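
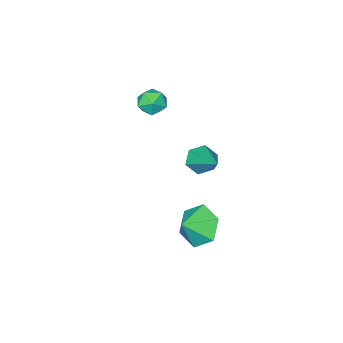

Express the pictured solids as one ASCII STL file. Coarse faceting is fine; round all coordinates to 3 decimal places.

solid 
facet normal -0.832 0.006 -0.554
outer loop
vertex 3.813 2.819 -5.094
vertex 3.252 2.463 -4.255
vertex 3.366 3.515 -4.415
endloop
endfacet
facet normal 0.815 0.577 -0.055
outer loop
vertex 3.813 2.819 -5.094
vertex 3.366 3.515 -4.415
vertex 4.168 2.457 -3.645
endloop
endfacet
facet normal -0.832 0.006 -0.554
outer loop
vertex 3.366 3.515 -4.415
vertex 3.252 2.463 -4.255
vertex 2.805 3.159 -3.576
endloop
endfacet
facet normal 0.399 0.718 0.571
outer loop
vertex 3.366 3.515 -4.415
vertex 2.805 3.159 -3.576
vertex 4.168 2.457 -3.645
endloop
endfacet
facet normal -0.832 0.006 -0.554
outer loop
vertex 2.805 3.159 -3.576
vertex 3.252 2.463 -4.255
vertex 2.691 2.107 -3.416
endloop
endfacet
facet normal 0.120 0.137 0.983
outer loop
vertex 2.805 3.159 -3.576
vertex 2.691 2.107 -3.416
vertex 4.168 2.457 -3.645
endloop
endfacet
facet normal -0.832 0.005 -0.555
outer loop
vertex 2.691 2.107 -3.416
vertex 3.252 2.463 -4.255
vertex 3.139 1.411 -4.094
endloop
endfacet
facet normal 0.258 -0.584 0.770
outer loop
vertex 2.691 2.107 -3.416
vertex 3.139 1.411 -4.094
vertex 4.168 2.457 -3.645
endloop
endfacet
facet normal -0.832 0.005 -0.555
outer loop
vertex 3.139 1.411 -4.094
vertex 3.252 2.463 -4.255
vertex 3.7 1.767 -4.933
endloop
endfacet
facet normal 0.674 -0.725 0.143
outer loop
vertex 3.139 1.411 -4.094
vertex 3.7 1.767 -4.933
vertex 4.168 2.457 -3.645
endloop
endfacet
facet normal -0.832 0.005 -0.555
outer loop
vertex 3.7 1.767 -4.933
vertex 3.252 2.463 -4.255
vertex 3.813 2.819 -5.094
endloop
endfacet
facet normal 0.952 -0.143 -0.269
outer loop
vertex 3.7 1.767 -4.933
vertex 3.813 2.819 -5.094
vertex 4.168 2.457 -3.645
endloop
endfacet
facet normal 0.195 0.320 0.927
outer loop
vertex 1.762 -2.286 -0.202
vertex 1.076 -2.516 0.022
vertex 1.666 -2.989 0.061
endloop
endfacet
facet normal 0.794 0.115 0.598
outer loop
vertex 1.762 -2.286 -0.202
vertex 1.666 -2.989 0.061
vertex 2.104 -2.868 -0.544
endloop
endfacet
facet normal 0.863 0.505 0.005
outer loop
vertex 1.762 -2.286 -0.202
vertex 2.104 -2.868 -0.544
vertex 1.786 -2.32 -0.958
endloop
endfacet
facet normal 0.308 0.951 -0.033
outer loop
vertex 1.762 -2.286 -0.202
vertex 1.786 -2.32 -0.958
vertex 1.15 -2.102 -0.608
endloop
endfacet
facet normal -0.105 0.837 0.537
outer loop
vertex 1.762 -2.286 -0.202
vertex 1.15 -2.102 -0.608
vertex 1.076 -2.516 0.022
endloop
endfacet
facet normal 0.717 -0.568 0.405
outer loop
vertex 2.104 -2.868 -0.544
vertex 1.666 -2.989 0.061
vertex 1.63 -3.458 -0.532
endloop
endfacet
facet normal -0.251 -0.236 0.939
outer loop
vertex 1.666 -2.989 0.061
vertex 1.076 -2.516 0.022
vertex 0.994 -3.24 -0.182
endloop
endfacet
facet normal -0.739 0.600 0.307
outer loop
vertex 1.076 -2.516 0.022
vertex 1.15 -2.102 -0.608
vertex 0.676 -2.692 -0.596
endloop
endfacet
facet normal -0.070 0.784 -0.616
outer loop
vertex 1.15 -2.102 -0.608
vertex 1.786 -2.32 -0.958
vertex 1.114 -2.571 -1.201
endloop
endfacet
facet normal 0.830 0.062 -0.555
outer loop
vertex 1.786 -2.32 -0.958
vertex 2.104 -2.868 -0.544
vertex 1.704 -3.044 -1.162
endloop
endfacet
facet normal -0.308 -0.951 0.033
outer loop
vertex 1.018 -3.274 -0.938
vertex 1.63 -3.458 -0.532
vertex 0.994 -3.24 -0.182
endloop
endfacet
facet normal -0.863 -0.505 -0.005
outer loop
vertex 1.018 -3.274 -0.938
vertex 0.994 -3.24 -0.182
vertex 0.676 -2.692 -0.596
endloop
endfacet
facet normal -0.794 -0.115 -0.598
outer loop
vertex 1.018 -3.274 -0.938
vertex 0.676 -2.692 -0.596
vertex 1.114 -2.571 -1.201
endloop
endfacet
facet normal -0.195 -0.320 -0.927
outer loop
vertex 1.018 -3.274 -0.938
vertex 1.114 -2.571 -1.201
vertex 1.704 -3.044 -1.162
endloop
endfacet
facet normal 0.105 -0.837 -0.537
outer loop
vertex 1.018 -3.274 -0.938
vertex 1.704 -3.044 -1.162
vertex 1.63 -3.458 -0.532
endloop
endfacet
facet normal 0.070 -0.784 0.616
outer loop
vertex 0.994 -3.24 -0.182
vertex 1.63 -3.458 -0.532
vertex 1.666 -2.989 0.061
endloop
endfacet
facet normal -0.830 -0.062 0.555
outer loop
vertex 0.676 -2.692 -0.596
vertex 0.994 -3.24 -0.182
vertex 1.076 -2.516 0.022
endloop
endfacet
facet normal -0.717 0.568 -0.405
outer loop
vertex 1.114 -2.571 -1.201
vertex 0.676 -2.692 -0.596
vertex 1.15 -2.102 -0.608
endloop
endfacet
facet normal 0.251 0.236 -0.939
outer loop
vertex 1.704 -3.044 -1.162
vertex 1.114 -2.571 -1.201
vertex 1.786 -2.32 -0.958
endloop
endfacet
facet normal 0.739 -0.600 -0.307
outer loop
vertex 1.63 -3.458 -0.532
vertex 1.704 -3.044 -1.162
vertex 2.104 -2.868 -0.544
endloop
endfacet
facet normal -0.262 -0.802 -0.537
outer loop
vertex 2.764 1.031 -1.52
vertex 2.061 1.22 -1.459
vertex 2.458 1.466 -2.02
endloop
endfacet
facet normal 0.908 0.288 -0.305
outer loop
vertex 2.764 1.031 -1.52
vertex 2.458 1.466 -2.02
vertex 2.579 2.8 -0.401
endloop
endfacet
facet normal -0.262 -0.802 -0.537
outer loop
vertex 2.458 1.466 -2.02
vertex 2.061 1.22 -1.459
vertex 1.755 1.655 -1.959
endloop
endfacet
facet normal 0.149 0.758 -0.635
outer loop
vertex 2.458 1.466 -2.02
vertex 1.755 1.655 -1.959
vertex 2.579 2.8 -0.401
endloop
endfacet
facet normal -0.263 -0.802 -0.536
outer loop
vertex 1.755 1.655 -1.959
vertex 2.061 1.22 -1.459
vertex 1.359 1.409 -1.397
endloop
endfacet
facet normal -0.679 0.715 -0.166
outer loop
vertex 1.755 1.655 -1.959
vertex 1.359 1.409 -1.397
vertex 2.579 2.8 -0.401
endloop
endfacet
facet normal -0.263 -0.802 -0.536
outer loop
vertex 1.359 1.409 -1.397
vertex 2.061 1.22 -1.459
vertex 1.665 0.974 -0.897
endloop
endfacet
facet normal -0.747 0.202 0.633
outer loop
vertex 1.359 1.409 -1.397
vertex 1.665 0.974 -0.897
vertex 2.579 2.8 -0.401
endloop
endfacet
facet normal -0.263 -0.802 -0.536
outer loop
vertex 1.665 0.974 -0.897
vertex 2.061 1.22 -1.459
vertex 2.367 0.785 -0.959
endloop
endfacet
facet normal 0.013 -0.268 0.963
outer loop
vertex 1.665 0.974 -0.897
vertex 2.367 0.785 -0.959
vertex 2.579 2.8 -0.401
endloop
endfacet
facet normal -0.262 -0.802 -0.537
outer loop
vertex 2.367 0.785 -0.959
vertex 2.061 1.22 -1.459
vertex 2.764 1.031 -1.52
endloop
endfacet
facet normal 0.839 -0.225 0.495
outer loop
vertex 2.367 0.785 -0.959
vertex 2.764 1.031 -1.52
vertex 2.579 2.8 -0.401
endloop
endfacet

endsolid


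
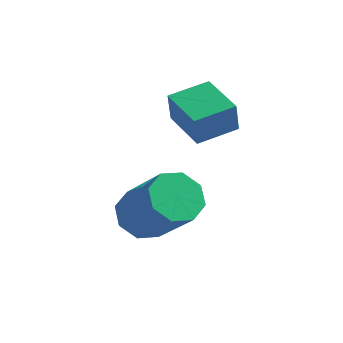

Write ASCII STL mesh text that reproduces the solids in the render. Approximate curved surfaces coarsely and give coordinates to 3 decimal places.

solid 
facet normal -0.713 0.697 0.073
outer loop
vertex -2.106 -0.53 0.463
vertex -1.217 0.362 0.632
vertex -2.064 -0.384 -0.526
endloop
endfacet
facet normal -0.700 -0.702 -0.133
outer loop
vertex -1.023 -1.402 -0.632
vertex -2.106 -0.53 0.463
vertex -2.064 -0.384 -0.526
endloop
endfacet
facet normal -0.713 0.697 0.073
outer loop
vertex -2.064 -0.384 -0.526
vertex -1.217 0.362 0.632
vertex -1.175 0.508 -0.356
endloop
endfacet
facet normal 0.042 0.146 -0.988
outer loop
vertex -1.175 0.508 -0.356
vertex -1.023 -1.402 -0.632
vertex -2.064 -0.384 -0.526
endloop
endfacet
facet normal -0.042 -0.146 0.988
outer loop
vertex -2.106 -0.53 0.463
vertex -0.176 -0.656 0.526
vertex -1.217 0.362 0.632
endloop
endfacet
facet normal -0.700 -0.702 -0.133
outer loop
vertex -1.065 -1.548 0.356
vertex -2.106 -0.53 0.463
vertex -1.023 -1.402 -0.632
endloop
endfacet
facet normal -0.042 -0.147 0.988
outer loop
vertex -1.065 -1.548 0.356
vertex -0.176 -0.656 0.526
vertex -2.106 -0.53 0.463
endloop
endfacet
facet normal 0.700 0.702 0.133
outer loop
vertex -1.217 0.362 0.632
vertex -0.176 -0.656 0.526
vertex -1.175 0.508 -0.356
endloop
endfacet
facet normal 0.041 0.146 -0.988
outer loop
vertex -0.134 -0.51 -0.463
vertex -1.023 -1.402 -0.632
vertex -1.175 0.508 -0.356
endloop
endfacet
facet normal 0.700 0.702 0.133
outer loop
vertex -1.175 0.508 -0.356
vertex -0.176 -0.656 0.526
vertex -0.134 -0.51 -0.463
endloop
endfacet
facet normal 0.713 -0.697 -0.073
outer loop
vertex -0.134 -0.51 -0.463
vertex -1.065 -1.548 0.356
vertex -1.023 -1.402 -0.632
endloop
endfacet
facet normal 0.713 -0.697 -0.073
outer loop
vertex -0.176 -0.656 0.526
vertex -1.065 -1.548 0.356
vertex -0.134 -0.51 -0.463
endloop
endfacet
facet normal -0.569 0.342 -0.748
outer loop
vertex -1.619 -1.853 -3.652
vertex -2.305 -2.138 -3.261
vertex -1.876 -1.416 -3.257
endloop
endfacet
facet normal 0.719 0.649 -0.250
outer loop
vertex -1.619 -1.853 -3.652
vertex -1.876 -1.416 -3.257
vertex -0.448 -2.557 -2.11
endloop
endfacet
facet normal 0.719 0.649 -0.249
outer loop
vertex -0.448 -2.557 -2.11
vertex -1.876 -1.416 -3.257
vertex -0.706 -2.12 -1.715
endloop
endfacet
facet normal 0.568 -0.342 0.749
outer loop
vertex -0.448 -2.557 -2.11
vertex -0.706 -2.12 -1.715
vertex -1.135 -2.842 -1.719
endloop
endfacet
facet normal -0.568 0.342 -0.748
outer loop
vertex -1.876 -1.416 -3.257
vertex -2.305 -2.138 -3.261
vertex -2.385 -1.402 -2.864
endloop
endfacet
facet normal 0.225 0.940 0.258
outer loop
vertex -1.876 -1.416 -3.257
vertex -2.385 -1.402 -2.864
vertex -0.706 -2.12 -1.715
endloop
endfacet
facet normal 0.225 0.940 0.258
outer loop
vertex -0.706 -2.12 -1.715
vertex -2.385 -1.402 -2.864
vertex -1.215 -2.106 -1.322
endloop
endfacet
facet normal 0.568 -0.342 0.748
outer loop
vertex -0.706 -2.12 -1.715
vertex -1.215 -2.106 -1.322
vertex -1.135 -2.842 -1.719
endloop
endfacet
facet normal -0.568 0.342 -0.749
outer loop
vertex -2.385 -1.402 -2.864
vertex -2.305 -2.138 -3.261
vertex -2.847 -1.819 -2.704
endloop
endfacet
facet normal -0.401 0.680 0.614
outer loop
vertex -2.385 -1.402 -2.864
vertex -2.847 -1.819 -2.704
vertex -1.215 -2.106 -1.322
endloop
endfacet
facet normal -0.401 0.680 0.614
outer loop
vertex -1.215 -2.106 -1.322
vertex -2.847 -1.819 -2.704
vertex -1.677 -2.523 -1.162
endloop
endfacet
facet normal 0.568 -0.342 0.749
outer loop
vertex -1.215 -2.106 -1.322
vertex -1.677 -2.523 -1.162
vertex -1.135 -2.842 -1.719
endloop
endfacet
facet normal -0.568 0.342 -0.749
outer loop
vertex -2.847 -1.819 -2.704
vertex -2.305 -2.138 -3.261
vertex -2.992 -2.423 -2.87
endloop
endfacet
facet normal -0.792 0.022 0.611
outer loop
vertex -2.847 -1.819 -2.704
vertex -2.992 -2.423 -2.87
vertex -1.677 -2.523 -1.162
endloop
endfacet
facet normal -0.792 0.021 0.611
outer loop
vertex -1.677 -2.523 -1.162
vertex -2.992 -2.423 -2.87
vertex -1.821 -3.127 -1.328
endloop
endfacet
facet normal 0.568 -0.341 0.749
outer loop
vertex -1.677 -2.523 -1.162
vertex -1.821 -3.127 -1.328
vertex -1.135 -2.842 -1.719
endloop
endfacet
facet normal -0.568 0.342 -0.749
outer loop
vertex -2.992 -2.423 -2.87
vertex -2.305 -2.138 -3.261
vertex -2.734 -2.86 -3.265
endloop
endfacet
facet normal -0.718 -0.649 0.249
outer loop
vertex -2.992 -2.423 -2.87
vertex -2.734 -2.86 -3.265
vertex -1.821 -3.127 -1.328
endloop
endfacet
facet normal -0.719 -0.649 0.250
outer loop
vertex -1.821 -3.127 -1.328
vertex -2.734 -2.86 -3.265
vertex -1.564 -3.564 -1.723
endloop
endfacet
facet normal 0.569 -0.342 0.748
outer loop
vertex -1.821 -3.127 -1.328
vertex -1.564 -3.564 -1.723
vertex -1.135 -2.842 -1.719
endloop
endfacet
facet normal -0.568 0.342 -0.748
outer loop
vertex -2.734 -2.86 -3.265
vertex -2.305 -2.138 -3.261
vertex -2.225 -2.874 -3.658
endloop
endfacet
facet normal -0.225 -0.940 -0.258
outer loop
vertex -2.734 -2.86 -3.265
vertex -2.225 -2.874 -3.658
vertex -1.564 -3.564 -1.723
endloop
endfacet
facet normal -0.225 -0.940 -0.258
outer loop
vertex -1.564 -3.564 -1.723
vertex -2.225 -2.874 -3.658
vertex -1.055 -3.578 -2.116
endloop
endfacet
facet normal 0.568 -0.342 0.748
outer loop
vertex -1.564 -3.564 -1.723
vertex -1.055 -3.578 -2.116
vertex -1.135 -2.842 -1.719
endloop
endfacet
facet normal -0.568 0.342 -0.749
outer loop
vertex -2.225 -2.874 -3.658
vertex -2.305 -2.138 -3.261
vertex -1.763 -2.457 -3.818
endloop
endfacet
facet normal 0.401 -0.680 -0.614
outer loop
vertex -2.225 -2.874 -3.658
vertex -1.763 -2.457 -3.818
vertex -1.055 -3.578 -2.116
endloop
endfacet
facet normal 0.401 -0.680 -0.614
outer loop
vertex -1.055 -3.578 -2.116
vertex -1.763 -2.457 -3.818
vertex -0.593 -3.161 -2.276
endloop
endfacet
facet normal 0.568 -0.342 0.749
outer loop
vertex -1.055 -3.578 -2.116
vertex -0.593 -3.161 -2.276
vertex -1.135 -2.842 -1.719
endloop
endfacet
facet normal -0.568 0.341 -0.749
outer loop
vertex -1.763 -2.457 -3.818
vertex -2.305 -2.138 -3.261
vertex -1.619 -1.853 -3.652
endloop
endfacet
facet normal 0.792 -0.021 -0.610
outer loop
vertex -1.763 -2.457 -3.818
vertex -1.619 -1.853 -3.652
vertex -0.593 -3.161 -2.276
endloop
endfacet
facet normal 0.791 -0.022 -0.611
outer loop
vertex -0.593 -3.161 -2.276
vertex -1.619 -1.853 -3.652
vertex -0.448 -2.557 -2.11
endloop
endfacet
facet normal 0.568 -0.342 0.749
outer loop
vertex -0.593 -3.161 -2.276
vertex -0.448 -2.557 -2.11
vertex -1.135 -2.842 -1.719
endloop
endfacet

endsolid


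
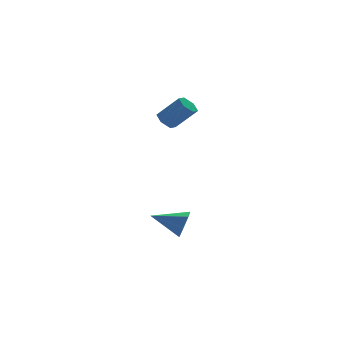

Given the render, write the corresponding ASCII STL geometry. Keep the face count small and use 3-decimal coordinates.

solid 
facet normal 0.780 -0.556 -0.287
outer loop
vertex -1.295 -0.127 -2.14
vertex -1.62 -0.272 -2.743
vertex -1.188 0.259 -2.597
endloop
endfacet
facet normal 0.230 0.716 0.659
outer loop
vertex -1.295 -0.127 -2.14
vertex -1.188 0.259 -2.597
vertex -2.72 0.512 -2.337
endloop
endfacet
facet normal 0.780 -0.555 -0.289
outer loop
vertex -1.188 0.259 -2.597
vertex -1.62 -0.272 -2.743
vertex -1.407 0.246 -3.163
endloop
endfacet
facet normal 0.149 0.986 -0.080
outer loop
vertex -1.188 0.259 -2.597
vertex -1.407 0.246 -3.163
vertex -2.72 0.512 -2.337
endloop
endfacet
facet normal 0.781 -0.554 -0.288
outer loop
vertex -1.407 0.246 -3.163
vertex -1.62 -0.272 -2.743
vertex -1.786 -0.158 -3.413
endloop
endfacet
facet normal -0.285 0.683 -0.672
outer loop
vertex -1.407 0.246 -3.163
vertex -1.786 -0.158 -3.413
vertex -2.72 0.512 -2.337
endloop
endfacet
facet normal 0.780 -0.555 -0.288
outer loop
vertex -1.786 -0.158 -3.413
vertex -1.62 -0.272 -2.743
vertex -2.04 -0.647 -3.158
endloop
endfacet
facet normal -0.743 0.037 -0.668
outer loop
vertex -1.786 -0.158 -3.413
vertex -2.04 -0.647 -3.158
vertex -2.72 0.512 -2.337
endloop
endfacet
facet normal 0.780 -0.556 -0.287
outer loop
vertex -2.04 -0.647 -3.158
vertex -1.62 -0.272 -2.743
vertex -1.978 -0.853 -2.59
endloop
endfacet
facet normal -0.882 -0.466 -0.073
outer loop
vertex -2.04 -0.647 -3.158
vertex -1.978 -0.853 -2.59
vertex -2.72 0.512 -2.337
endloop
endfacet
facet normal 0.780 -0.556 -0.288
outer loop
vertex -1.978 -0.853 -2.59
vertex -1.62 -0.272 -2.743
vertex -1.646 -0.622 -2.137
endloop
endfacet
facet normal -0.597 -0.448 0.666
outer loop
vertex -1.978 -0.853 -2.59
vertex -1.646 -0.622 -2.137
vertex -2.72 0.512 -2.337
endloop
endfacet
facet normal 0.781 -0.555 -0.287
outer loop
vertex -1.646 -0.622 -2.137
vertex -1.62 -0.272 -2.743
vertex -1.295 -0.127 -2.14
endloop
endfacet
facet normal -0.102 0.078 0.992
outer loop
vertex -1.646 -0.622 -2.137
vertex -1.295 -0.127 -2.14
vertex -2.72 0.512 -2.337
endloop
endfacet
facet normal -0.555 0.410 -0.724
outer loop
vertex -0.726 2.753 1.815
vertex -1.116 2.43 1.931
vertex -1.083 2.892 2.167
endloop
endfacet
facet normal 0.470 0.873 0.132
outer loop
vertex -0.726 2.753 1.815
vertex -1.083 2.892 2.167
vertex 0.006 2.214 2.773
endloop
endfacet
facet normal 0.470 0.873 0.132
outer loop
vertex 0.006 2.214 2.773
vertex -1.083 2.892 2.167
vertex -0.351 2.353 3.124
endloop
endfacet
facet normal 0.555 -0.408 0.725
outer loop
vertex 0.006 2.214 2.773
vertex -0.351 2.353 3.124
vertex -0.384 1.89 2.889
endloop
endfacet
facet normal -0.555 0.410 -0.724
outer loop
vertex -1.083 2.892 2.167
vertex -1.116 2.43 1.931
vertex -1.473 2.569 2.283
endloop
endfacet
facet normal -0.360 0.668 0.651
outer loop
vertex -1.083 2.892 2.167
vertex -1.473 2.569 2.283
vertex -0.351 2.353 3.124
endloop
endfacet
facet normal -0.360 0.667 0.652
outer loop
vertex -0.351 2.353 3.124
vertex -1.473 2.569 2.283
vertex -0.741 2.029 3.24
endloop
endfacet
facet normal 0.555 -0.408 0.725
outer loop
vertex -0.351 2.353 3.124
vertex -0.741 2.029 3.24
vertex -0.384 1.89 2.889
endloop
endfacet
facet normal -0.555 0.409 -0.724
outer loop
vertex -1.473 2.569 2.283
vertex -1.116 2.43 1.931
vertex -1.506 2.106 2.047
endloop
endfacet
facet normal -0.830 -0.205 0.519
outer loop
vertex -1.473 2.569 2.283
vertex -1.506 2.106 2.047
vertex -0.741 2.029 3.24
endloop
endfacet
facet normal -0.830 -0.205 0.519
outer loop
vertex -0.741 2.029 3.24
vertex -1.506 2.106 2.047
vertex -0.774 1.567 3.005
endloop
endfacet
facet normal 0.554 -0.409 0.725
outer loop
vertex -0.741 2.029 3.24
vertex -0.774 1.567 3.005
vertex -0.384 1.89 2.889
endloop
endfacet
facet normal -0.555 0.408 -0.725
outer loop
vertex -1.506 2.106 2.047
vertex -1.116 2.43 1.931
vertex -1.149 1.967 1.696
endloop
endfacet
facet normal -0.470 -0.873 -0.132
outer loop
vertex -1.506 2.106 2.047
vertex -1.149 1.967 1.696
vertex -0.774 1.567 3.005
endloop
endfacet
facet normal -0.470 -0.873 -0.132
outer loop
vertex -0.774 1.567 3.005
vertex -1.149 1.967 1.696
vertex -0.417 1.428 2.653
endloop
endfacet
facet normal 0.555 -0.410 0.724
outer loop
vertex -0.774 1.567 3.005
vertex -0.417 1.428 2.653
vertex -0.384 1.89 2.889
endloop
endfacet
facet normal -0.555 0.408 -0.725
outer loop
vertex -1.149 1.967 1.696
vertex -1.116 2.43 1.931
vertex -0.759 2.291 1.58
endloop
endfacet
facet normal 0.361 -0.667 -0.652
outer loop
vertex -1.149 1.967 1.696
vertex -0.759 2.291 1.58
vertex -0.417 1.428 2.653
endloop
endfacet
facet normal 0.359 -0.668 -0.652
outer loop
vertex -0.417 1.428 2.653
vertex -0.759 2.291 1.58
vertex -0.027 1.751 2.537
endloop
endfacet
facet normal 0.555 -0.410 0.724
outer loop
vertex -0.417 1.428 2.653
vertex -0.027 1.751 2.537
vertex -0.384 1.89 2.889
endloop
endfacet
facet normal -0.554 0.409 -0.725
outer loop
vertex -0.759 2.291 1.58
vertex -1.116 2.43 1.931
vertex -0.726 2.753 1.815
endloop
endfacet
facet normal 0.830 0.205 -0.519
outer loop
vertex -0.759 2.291 1.58
vertex -0.726 2.753 1.815
vertex -0.027 1.751 2.537
endloop
endfacet
facet normal 0.830 0.205 -0.519
outer loop
vertex -0.027 1.751 2.537
vertex -0.726 2.753 1.815
vertex 0.006 2.214 2.773
endloop
endfacet
facet normal 0.555 -0.409 0.724
outer loop
vertex -0.027 1.751 2.537
vertex 0.006 2.214 2.773
vertex -0.384 1.89 2.889
endloop
endfacet

endsolid


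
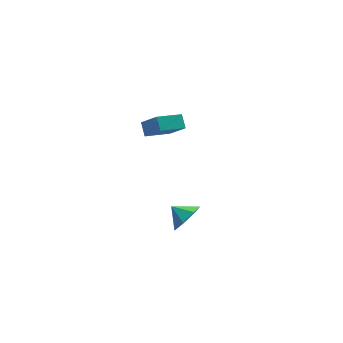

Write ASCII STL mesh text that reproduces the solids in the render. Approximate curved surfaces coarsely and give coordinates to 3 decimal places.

solid 
facet normal -0.382 0.579 -0.721
outer loop
vertex -0.659 3.514 2.826
vertex -0.574 4.305 3.416
vertex 1.044 3.821 2.171
endloop
endfacet
facet normal -0.085 -0.798 -0.596
outer loop
vertex 1.654 2.895 3.324
vertex -0.659 3.514 2.826
vertex 1.044 3.821 2.171
endloop
endfacet
facet normal -0.382 0.578 -0.721
outer loop
vertex 1.044 3.821 2.171
vertex -0.574 4.305 3.416
vertex 1.128 4.612 2.761
endloop
endfacet
facet normal 0.921 0.166 -0.354
outer loop
vertex 1.128 4.612 2.761
vertex 1.654 2.895 3.324
vertex 1.044 3.821 2.171
endloop
endfacet
facet normal -0.920 -0.165 0.354
outer loop
vertex -0.659 3.514 2.826
vertex 0.036 3.379 4.569
vertex -0.574 4.305 3.416
endloop
endfacet
facet normal -0.085 -0.798 -0.596
outer loop
vertex -0.048 2.588 3.979
vertex -0.659 3.514 2.826
vertex 1.654 2.895 3.324
endloop
endfacet
facet normal -0.920 -0.166 0.354
outer loop
vertex -0.048 2.588 3.979
vertex 0.036 3.379 4.569
vertex -0.659 3.514 2.826
endloop
endfacet
facet normal 0.085 0.798 0.596
outer loop
vertex -0.574 4.305 3.416
vertex 0.036 3.379 4.569
vertex 1.128 4.612 2.761
endloop
endfacet
facet normal 0.920 0.166 -0.355
outer loop
vertex 1.739 3.686 3.914
vertex 1.654 2.895 3.324
vertex 1.128 4.612 2.761
endloop
endfacet
facet normal 0.085 0.798 0.596
outer loop
vertex 1.128 4.612 2.761
vertex 0.036 3.379 4.569
vertex 1.739 3.686 3.914
endloop
endfacet
facet normal 0.382 -0.579 0.721
outer loop
vertex 1.739 3.686 3.914
vertex -0.048 2.588 3.979
vertex 1.654 2.895 3.324
endloop
endfacet
facet normal 0.382 -0.578 0.721
outer loop
vertex 0.036 3.379 4.569
vertex -0.048 2.588 3.979
vertex 1.739 3.686 3.914
endloop
endfacet
facet normal 0.500 -0.705 -0.504
outer loop
vertex -0.858 -4.605 3.502
vertex -1.16 -4.159 2.578
vertex -0.287 -3.957 3.162
endloop
endfacet
facet normal 0.150 0.353 0.924
outer loop
vertex -0.858 -4.605 3.502
vertex -0.287 -3.957 3.162
vertex -1.74 -3.341 3.162
endloop
endfacet
facet normal 0.500 -0.705 -0.503
outer loop
vertex -0.287 -3.957 3.162
vertex -1.16 -4.159 2.578
vertex -0.373 -3.461 2.382
endloop
endfacet
facet normal 0.343 0.809 0.477
outer loop
vertex -0.287 -3.957 3.162
vertex -0.373 -3.461 2.382
vertex -1.74 -3.341 3.162
endloop
endfacet
facet normal 0.499 -0.705 -0.504
outer loop
vertex -0.373 -3.461 2.382
vertex -1.16 -4.159 2.578
vertex -1.052 -3.49 1.75
endloop
endfacet
facet normal 0.038 0.996 -0.087
outer loop
vertex -0.373 -3.461 2.382
vertex -1.052 -3.49 1.75
vertex -1.74 -3.341 3.162
endloop
endfacet
facet normal 0.500 -0.704 -0.504
outer loop
vertex -1.052 -3.49 1.75
vertex -1.16 -4.159 2.578
vertex -1.812 -4.023 1.741
endloop
endfacet
facet normal -0.537 0.771 -0.343
outer loop
vertex -1.052 -3.49 1.75
vertex -1.812 -4.023 1.741
vertex -1.74 -3.341 3.162
endloop
endfacet
facet normal 0.499 -0.705 -0.504
outer loop
vertex -1.812 -4.023 1.741
vertex -1.16 -4.159 2.578
vertex -2.082 -4.658 2.362
endloop
endfacet
facet normal -0.947 0.306 -0.099
outer loop
vertex -1.812 -4.023 1.741
vertex -2.082 -4.658 2.362
vertex -1.74 -3.341 3.162
endloop
endfacet
facet normal 0.499 -0.705 -0.504
outer loop
vertex -2.082 -4.658 2.362
vertex -1.16 -4.159 2.578
vertex -1.657 -4.917 3.146
endloop
endfacet
facet normal -0.885 -0.051 0.463
outer loop
vertex -2.082 -4.658 2.362
vertex -1.657 -4.917 3.146
vertex -1.74 -3.341 3.162
endloop
endfacet
facet normal 0.500 -0.705 -0.504
outer loop
vertex -1.657 -4.917 3.146
vertex -1.16 -4.159 2.578
vertex -0.858 -4.605 3.502
endloop
endfacet
facet normal -0.397 -0.030 0.917
outer loop
vertex -1.657 -4.917 3.146
vertex -0.858 -4.605 3.502
vertex -1.74 -3.341 3.162
endloop
endfacet

endsolid


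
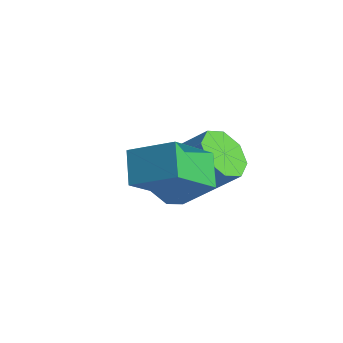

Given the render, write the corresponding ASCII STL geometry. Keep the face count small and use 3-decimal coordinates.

solid 
facet normal -0.798 -0.403 -0.448
outer loop
vertex 0.769 -1.232 -1.094
vertex 0.773 0.08 -2.282
vertex 1.39 -1.785 -1.702
endloop
endfacet
facet normal -0.002 -0.741 0.672
outer loop
vertex 2.467 -1.24 -1.098
vertex 0.769 -1.232 -1.094
vertex 1.39 -1.785 -1.702
endloop
endfacet
facet normal -0.798 -0.403 -0.447
outer loop
vertex 1.39 -1.785 -1.702
vertex 0.773 0.08 -2.282
vertex 1.393 -0.473 -2.89
endloop
endfacet
facet normal 0.603 -0.536 -0.591
outer loop
vertex 1.393 -0.473 -2.89
vertex 2.467 -1.24 -1.098
vertex 1.39 -1.785 -1.702
endloop
endfacet
facet normal -0.603 0.537 0.591
outer loop
vertex 0.769 -1.232 -1.094
vertex 1.85 0.625 -1.678
vertex 0.773 0.08 -2.282
endloop
endfacet
facet normal -0.002 -0.741 0.672
outer loop
vertex 1.847 -0.687 -0.49
vertex 0.769 -1.232 -1.094
vertex 2.467 -1.24 -1.098
endloop
endfacet
facet normal -0.602 0.537 0.591
outer loop
vertex 1.847 -0.687 -0.49
vertex 1.85 0.625 -1.678
vertex 0.769 -1.232 -1.094
endloop
endfacet
facet normal 0.002 0.741 -0.672
outer loop
vertex 0.773 0.08 -2.282
vertex 1.85 0.625 -1.678
vertex 1.393 -0.473 -2.89
endloop
endfacet
facet normal 0.602 -0.537 -0.591
outer loop
vertex 2.471 0.072 -2.286
vertex 2.467 -1.24 -1.098
vertex 1.393 -0.473 -2.89
endloop
endfacet
facet normal 0.002 0.741 -0.672
outer loop
vertex 1.393 -0.473 -2.89
vertex 1.85 0.625 -1.678
vertex 2.471 0.072 -2.286
endloop
endfacet
facet normal 0.798 0.403 0.448
outer loop
vertex 2.471 0.072 -2.286
vertex 1.847 -0.687 -0.49
vertex 2.467 -1.24 -1.098
endloop
endfacet
facet normal 0.798 0.404 0.448
outer loop
vertex 1.85 0.625 -1.678
vertex 1.847 -0.687 -0.49
vertex 2.471 0.072 -2.286
endloop
endfacet
facet normal -0.632 -0.328 -0.702
outer loop
vertex 0.621 0.863 -4.54
vertex 0.022 0.884 -4.01
vertex 0.333 1.404 -4.533
endloop
endfacet
facet normal 0.615 0.337 -0.713
outer loop
vertex 0.621 0.863 -4.54
vertex 0.333 1.404 -4.533
vertex 1.956 1.556 -3.061
endloop
endfacet
facet normal 0.615 0.338 -0.713
outer loop
vertex 1.956 1.556 -3.061
vertex 0.333 1.404 -4.533
vertex 1.668 2.096 -3.053
endloop
endfacet
facet normal 0.633 0.327 0.701
outer loop
vertex 1.956 1.556 -3.061
vertex 1.668 2.096 -3.053
vertex 1.358 1.576 -2.53
endloop
endfacet
facet normal -0.633 -0.328 -0.702
outer loop
vertex 0.333 1.404 -4.533
vertex 0.022 0.884 -4.01
vertex -0.137 1.639 -4.219
endloop
endfacet
facet normal 0.101 0.863 -0.495
outer loop
vertex 0.333 1.404 -4.533
vertex -0.137 1.639 -4.219
vertex 1.668 2.096 -3.053
endloop
endfacet
facet normal 0.102 0.862 -0.496
outer loop
vertex 1.668 2.096 -3.053
vertex -0.137 1.639 -4.219
vertex 1.198 2.332 -2.739
endloop
endfacet
facet normal 0.633 0.328 0.701
outer loop
vertex 1.668 2.096 -3.053
vertex 1.198 2.332 -2.739
vertex 1.358 1.576 -2.53
endloop
endfacet
facet normal -0.632 -0.328 -0.702
outer loop
vertex -0.137 1.639 -4.219
vertex 0.022 0.884 -4.01
vertex -0.514 1.432 -3.783
endloop
endfacet
facet normal -0.471 0.882 0.012
outer loop
vertex -0.137 1.639 -4.219
vertex -0.514 1.432 -3.783
vertex 1.198 2.332 -2.739
endloop
endfacet
facet normal -0.471 0.882 0.012
outer loop
vertex 1.198 2.332 -2.739
vertex -0.514 1.432 -3.783
vertex 0.821 2.125 -2.303
endloop
endfacet
facet normal 0.632 0.328 0.702
outer loop
vertex 1.198 2.332 -2.739
vertex 0.821 2.125 -2.303
vertex 1.358 1.576 -2.53
endloop
endfacet
facet normal -0.633 -0.329 -0.701
outer loop
vertex -0.514 1.432 -3.783
vertex 0.022 0.884 -4.01
vertex -0.576 0.904 -3.479
endloop
endfacet
facet normal -0.768 0.385 0.512
outer loop
vertex -0.514 1.432 -3.783
vertex -0.576 0.904 -3.479
vertex 0.821 2.125 -2.303
endloop
endfacet
facet normal -0.768 0.384 0.513
outer loop
vertex 0.821 2.125 -2.303
vertex -0.576 0.904 -3.479
vertex 0.759 1.597 -2.0
endloop
endfacet
facet normal 0.632 0.328 0.702
outer loop
vertex 0.821 2.125 -2.303
vertex 0.759 1.597 -2.0
vertex 1.358 1.576 -2.53
endloop
endfacet
facet normal -0.633 -0.327 -0.701
outer loop
vertex -0.576 0.904 -3.479
vertex 0.022 0.884 -4.01
vertex -0.288 0.364 -3.487
endloop
endfacet
facet normal -0.614 -0.338 0.713
outer loop
vertex -0.576 0.904 -3.479
vertex -0.288 0.364 -3.487
vertex 0.759 1.597 -2.0
endloop
endfacet
facet normal -0.615 -0.337 0.713
outer loop
vertex 0.759 1.597 -2.0
vertex -0.288 0.364 -3.487
vertex 1.047 1.056 -2.007
endloop
endfacet
facet normal 0.632 0.328 0.702
outer loop
vertex 0.759 1.597 -2.0
vertex 1.047 1.056 -2.007
vertex 1.358 1.576 -2.53
endloop
endfacet
facet normal -0.633 -0.328 -0.701
outer loop
vertex -0.288 0.364 -3.487
vertex 0.022 0.884 -4.01
vertex 0.182 0.128 -3.801
endloop
endfacet
facet normal -0.102 -0.863 0.495
outer loop
vertex -0.288 0.364 -3.487
vertex 0.182 0.128 -3.801
vertex 1.047 1.056 -2.007
endloop
endfacet
facet normal -0.101 -0.863 0.495
outer loop
vertex 1.047 1.056 -2.007
vertex 0.182 0.128 -3.801
vertex 1.517 0.821 -2.321
endloop
endfacet
facet normal 0.633 0.328 0.702
outer loop
vertex 1.047 1.056 -2.007
vertex 1.517 0.821 -2.321
vertex 1.358 1.576 -2.53
endloop
endfacet
facet normal -0.632 -0.328 -0.702
outer loop
vertex 0.182 0.128 -3.801
vertex 0.022 0.884 -4.01
vertex 0.559 0.335 -4.237
endloop
endfacet
facet normal 0.471 -0.882 -0.012
outer loop
vertex 0.182 0.128 -3.801
vertex 0.559 0.335 -4.237
vertex 1.517 0.821 -2.321
endloop
endfacet
facet normal 0.471 -0.882 -0.012
outer loop
vertex 1.517 0.821 -2.321
vertex 0.559 0.335 -4.237
vertex 1.894 1.028 -2.757
endloop
endfacet
facet normal 0.632 0.328 0.702
outer loop
vertex 1.517 0.821 -2.321
vertex 1.894 1.028 -2.757
vertex 1.358 1.576 -2.53
endloop
endfacet
facet normal -0.632 -0.328 -0.702
outer loop
vertex 0.559 0.335 -4.237
vertex 0.022 0.884 -4.01
vertex 0.621 0.863 -4.54
endloop
endfacet
facet normal 0.768 -0.384 -0.513
outer loop
vertex 0.559 0.335 -4.237
vertex 0.621 0.863 -4.54
vertex 1.894 1.028 -2.757
endloop
endfacet
facet normal 0.768 -0.385 -0.512
outer loop
vertex 1.894 1.028 -2.757
vertex 0.621 0.863 -4.54
vertex 1.956 1.556 -3.061
endloop
endfacet
facet normal 0.633 0.329 0.701
outer loop
vertex 1.894 1.028 -2.757
vertex 1.956 1.556 -3.061
vertex 1.358 1.576 -2.53
endloop
endfacet

endsolid


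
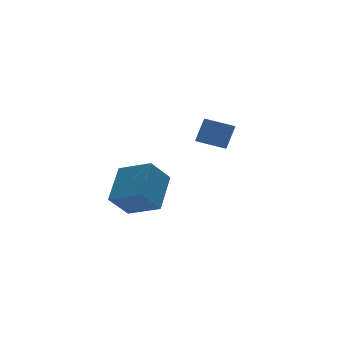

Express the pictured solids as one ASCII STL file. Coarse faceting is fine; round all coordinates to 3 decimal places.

solid 
facet normal -0.436 -0.168 -0.884
outer loop
vertex 1.072 -0.631 0.223
vertex 0.708 -0.025 0.287
vertex 1.345 -0.129 -0.007
endloop
endfacet
facet normal 0.784 -0.555 -0.280
outer loop
vertex 1.072 -0.631 0.223
vertex 1.345 -0.129 -0.007
vertex 1.616 -0.421 1.328
endloop
endfacet
facet normal 0.782 -0.556 -0.280
outer loop
vertex 1.616 -0.421 1.328
vertex 1.345 -0.129 -0.007
vertex 1.89 0.08 1.098
endloop
endfacet
facet normal 0.436 0.167 0.884
outer loop
vertex 1.616 -0.421 1.328
vertex 1.89 0.08 1.098
vertex 1.252 0.185 1.393
endloop
endfacet
facet normal -0.436 -0.167 -0.885
outer loop
vertex 1.345 -0.129 -0.007
vertex 0.708 -0.025 0.287
vertex 1.139 0.451 -0.015
endloop
endfacet
facet normal 0.835 0.290 -0.467
outer loop
vertex 1.345 -0.129 -0.007
vertex 1.139 0.451 -0.015
vertex 1.89 0.08 1.098
endloop
endfacet
facet normal 0.835 0.291 -0.467
outer loop
vertex 1.89 0.08 1.098
vertex 1.139 0.451 -0.015
vertex 1.683 0.661 1.09
endloop
endfacet
facet normal 0.436 0.168 0.884
outer loop
vertex 1.89 0.08 1.098
vertex 1.683 0.661 1.09
vertex 1.252 0.185 1.393
endloop
endfacet
facet normal -0.434 -0.168 -0.885
outer loop
vertex 1.139 0.451 -0.015
vertex 0.708 -0.025 0.287
vertex 0.607 0.673 0.204
endloop
endfacet
facet normal 0.259 0.918 -0.302
outer loop
vertex 1.139 0.451 -0.015
vertex 0.607 0.673 0.204
vertex 1.683 0.661 1.09
endloop
endfacet
facet normal 0.259 0.918 -0.302
outer loop
vertex 1.683 0.661 1.09
vertex 0.607 0.673 0.204
vertex 1.152 0.883 1.31
endloop
endfacet
facet normal 0.436 0.168 0.884
outer loop
vertex 1.683 0.661 1.09
vertex 1.152 0.883 1.31
vertex 1.252 0.185 1.393
endloop
endfacet
facet normal -0.437 -0.168 -0.884
outer loop
vertex 0.607 0.673 0.204
vertex 0.708 -0.025 0.287
vertex 0.152 0.369 0.487
endloop
endfacet
facet normal -0.513 0.853 0.091
outer loop
vertex 0.607 0.673 0.204
vertex 0.152 0.369 0.487
vertex 1.152 0.883 1.31
endloop
endfacet
facet normal -0.514 0.853 0.091
outer loop
vertex 1.152 0.883 1.31
vertex 0.152 0.369 0.487
vertex 0.697 0.579 1.592
endloop
endfacet
facet normal 0.436 0.168 0.884
outer loop
vertex 1.152 0.883 1.31
vertex 0.697 0.579 1.592
vertex 1.252 0.185 1.393
endloop
endfacet
facet normal -0.437 -0.168 -0.884
outer loop
vertex 0.152 0.369 0.487
vertex 0.708 -0.025 0.287
vertex 0.115 -0.231 0.619
endloop
endfacet
facet normal -0.898 0.147 0.415
outer loop
vertex 0.152 0.369 0.487
vertex 0.115 -0.231 0.619
vertex 0.697 0.579 1.592
endloop
endfacet
facet normal -0.898 0.148 0.414
outer loop
vertex 0.697 0.579 1.592
vertex 0.115 -0.231 0.619
vertex 0.659 -0.022 1.724
endloop
endfacet
facet normal 0.436 0.167 0.885
outer loop
vertex 0.697 0.579 1.592
vertex 0.659 -0.022 1.724
vertex 1.252 0.185 1.393
endloop
endfacet
facet normal -0.437 -0.167 -0.884
outer loop
vertex 0.115 -0.231 0.619
vertex 0.708 -0.025 0.287
vertex 0.524 -0.676 0.501
endloop
endfacet
facet normal -0.607 -0.671 0.426
outer loop
vertex 0.115 -0.231 0.619
vertex 0.524 -0.676 0.501
vertex 0.659 -0.022 1.724
endloop
endfacet
facet normal -0.607 -0.671 0.426
outer loop
vertex 0.659 -0.022 1.724
vertex 0.524 -0.676 0.501
vertex 1.069 -0.467 1.607
endloop
endfacet
facet normal 0.435 0.168 0.885
outer loop
vertex 0.659 -0.022 1.724
vertex 1.069 -0.467 1.607
vertex 1.252 0.185 1.393
endloop
endfacet
facet normal -0.435 -0.168 -0.885
outer loop
vertex 0.524 -0.676 0.501
vertex 0.708 -0.025 0.287
vertex 1.072 -0.631 0.223
endloop
endfacet
facet normal 0.140 -0.983 0.117
outer loop
vertex 0.524 -0.676 0.501
vertex 1.072 -0.631 0.223
vertex 1.069 -0.467 1.607
endloop
endfacet
facet normal 0.142 -0.983 0.117
outer loop
vertex 1.069 -0.467 1.607
vertex 1.072 -0.631 0.223
vertex 1.616 -0.421 1.328
endloop
endfacet
facet normal 0.437 0.168 0.884
outer loop
vertex 1.069 -0.467 1.607
vertex 1.616 -0.421 1.328
vertex 1.252 0.185 1.393
endloop
endfacet
facet normal -0.666 -0.067 0.743
outer loop
vertex -4.112 -3.032 -0.385
vertex -3.052 -1.845 0.672
vertex -4.92 -1.767 -0.994
endloop
endfacet
facet normal -0.555 -0.621 -0.553
outer loop
vertex -4.008 -1.675 -2.012
vertex -4.112 -3.032 -0.385
vertex -4.92 -1.767 -0.994
endloop
endfacet
facet normal -0.666 -0.067 0.743
outer loop
vertex -4.92 -1.767 -0.994
vertex -3.052 -1.845 0.672
vertex -3.86 -0.581 0.063
endloop
endfacet
facet normal -0.499 0.781 -0.376
outer loop
vertex -3.86 -0.581 0.063
vertex -4.008 -1.675 -2.012
vertex -4.92 -1.767 -0.994
endloop
endfacet
facet normal 0.499 -0.781 0.376
outer loop
vertex -4.112 -3.032 -0.385
vertex -2.14 -1.753 -0.346
vertex -3.052 -1.845 0.672
endloop
endfacet
facet normal -0.555 -0.621 -0.554
outer loop
vertex -3.2 -2.939 -1.403
vertex -4.112 -3.032 -0.385
vertex -4.008 -1.675 -2.012
endloop
endfacet
facet normal 0.499 -0.781 0.376
outer loop
vertex -3.2 -2.939 -1.403
vertex -2.14 -1.753 -0.346
vertex -4.112 -3.032 -0.385
endloop
endfacet
facet normal 0.555 0.621 0.553
outer loop
vertex -3.052 -1.845 0.672
vertex -2.14 -1.753 -0.346
vertex -3.86 -0.581 0.063
endloop
endfacet
facet normal -0.499 0.781 -0.376
outer loop
vertex -2.948 -0.488 -0.955
vertex -4.008 -1.675 -2.012
vertex -3.86 -0.581 0.063
endloop
endfacet
facet normal 0.555 0.621 0.554
outer loop
vertex -3.86 -0.581 0.063
vertex -2.14 -1.753 -0.346
vertex -2.948 -0.488 -0.955
endloop
endfacet
facet normal 0.666 0.067 -0.743
outer loop
vertex -2.948 -0.488 -0.955
vertex -3.2 -2.939 -1.403
vertex -4.008 -1.675 -2.012
endloop
endfacet
facet normal 0.666 0.067 -0.743
outer loop
vertex -2.14 -1.753 -0.346
vertex -3.2 -2.939 -1.403
vertex -2.948 -0.488 -0.955
endloop
endfacet

endsolid


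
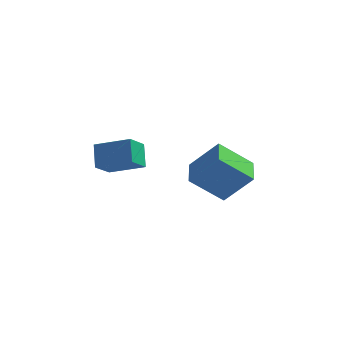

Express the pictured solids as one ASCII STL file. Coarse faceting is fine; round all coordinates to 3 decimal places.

solid 
facet normal -0.678 -0.086 -0.730
outer loop
vertex -0.17 -4.68 0.001
vertex -0.779 -3.232 0.396
vertex 1.151 -3.761 -1.332
endloop
endfacet
facet normal 0.376 -0.894 -0.244
outer loop
vertex 2.519 -3.588 0.144
vertex -0.17 -4.68 0.001
vertex 1.151 -3.761 -1.332
endloop
endfacet
facet normal -0.678 -0.086 -0.730
outer loop
vertex 1.151 -3.761 -1.332
vertex -0.779 -3.232 0.396
vertex 0.542 -2.313 -0.937
endloop
endfacet
facet normal 0.632 0.440 -0.638
outer loop
vertex 0.542 -2.313 -0.937
vertex 2.519 -3.588 0.144
vertex 1.151 -3.761 -1.332
endloop
endfacet
facet normal -0.632 -0.440 0.638
outer loop
vertex -0.17 -4.68 0.001
vertex 0.589 -3.059 1.872
vertex -0.779 -3.232 0.396
endloop
endfacet
facet normal 0.376 -0.894 -0.244
outer loop
vertex 1.198 -4.507 1.477
vertex -0.17 -4.68 0.001
vertex 2.519 -3.588 0.144
endloop
endfacet
facet normal -0.632 -0.440 0.638
outer loop
vertex 1.198 -4.507 1.477
vertex 0.589 -3.059 1.872
vertex -0.17 -4.68 0.001
endloop
endfacet
facet normal -0.376 0.894 0.244
outer loop
vertex -0.779 -3.232 0.396
vertex 0.589 -3.059 1.872
vertex 0.542 -2.313 -0.937
endloop
endfacet
facet normal 0.632 0.440 -0.638
outer loop
vertex 1.91 -2.14 0.539
vertex 2.519 -3.588 0.144
vertex 0.542 -2.313 -0.937
endloop
endfacet
facet normal -0.376 0.894 0.244
outer loop
vertex 0.542 -2.313 -0.937
vertex 0.589 -3.059 1.872
vertex 1.91 -2.14 0.539
endloop
endfacet
facet normal 0.678 0.086 0.730
outer loop
vertex 1.91 -2.14 0.539
vertex 1.198 -4.507 1.477
vertex 2.519 -3.588 0.144
endloop
endfacet
facet normal 0.678 0.086 0.730
outer loop
vertex 0.589 -3.059 1.872
vertex 1.198 -4.507 1.477
vertex 1.91 -2.14 0.539
endloop
endfacet
facet normal -0.950 -0.074 -0.303
outer loop
vertex -4.671 -4.985 0.242
vertex -5.087 -4.265 1.368
vertex -4.539 -3.815 -0.458
endloop
endfacet
facet normal 0.297 -0.515 -0.804
outer loop
vertex -2.753 -3.675 0.112
vertex -4.671 -4.985 0.242
vertex -4.539 -3.815 -0.458
endloop
endfacet
facet normal -0.950 -0.074 -0.303
outer loop
vertex -4.539 -3.815 -0.458
vertex -5.087 -4.265 1.368
vertex -4.955 -3.094 0.668
endloop
endfacet
facet normal 0.096 0.854 -0.511
outer loop
vertex -4.955 -3.094 0.668
vertex -2.753 -3.675 0.112
vertex -4.539 -3.815 -0.458
endloop
endfacet
facet normal -0.096 -0.854 0.511
outer loop
vertex -4.671 -4.985 0.242
vertex -3.301 -4.125 1.938
vertex -5.087 -4.265 1.368
endloop
endfacet
facet normal 0.297 -0.514 -0.805
outer loop
vertex -2.885 -4.846 0.812
vertex -4.671 -4.985 0.242
vertex -2.753 -3.675 0.112
endloop
endfacet
facet normal -0.097 -0.854 0.511
outer loop
vertex -2.885 -4.846 0.812
vertex -3.301 -4.125 1.938
vertex -4.671 -4.985 0.242
endloop
endfacet
facet normal -0.297 0.514 0.804
outer loop
vertex -5.087 -4.265 1.368
vertex -3.301 -4.125 1.938
vertex -4.955 -3.094 0.668
endloop
endfacet
facet normal 0.096 0.854 -0.511
outer loop
vertex -3.169 -2.955 1.238
vertex -2.753 -3.675 0.112
vertex -4.955 -3.094 0.668
endloop
endfacet
facet normal -0.297 0.515 0.804
outer loop
vertex -4.955 -3.094 0.668
vertex -3.301 -4.125 1.938
vertex -3.169 -2.955 1.238
endloop
endfacet
facet normal 0.950 0.074 0.303
outer loop
vertex -3.169 -2.955 1.238
vertex -2.885 -4.846 0.812
vertex -2.753 -3.675 0.112
endloop
endfacet
facet normal 0.950 0.074 0.303
outer loop
vertex -3.301 -4.125 1.938
vertex -2.885 -4.846 0.812
vertex -3.169 -2.955 1.238
endloop
endfacet

endsolid


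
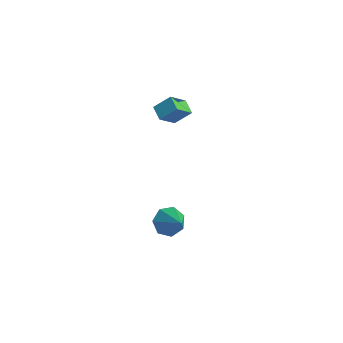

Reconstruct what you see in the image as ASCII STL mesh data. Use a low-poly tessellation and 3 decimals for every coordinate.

solid 
facet normal -0.911 0.269 0.312
outer loop
vertex 1.017 3.537 4.378
vertex 0.987 4.583 3.388
vertex 0.515 2.765 3.578
endloop
endfacet
facet normal 0.020 -0.726 0.688
outer loop
vertex 1.353 2.517 3.292
vertex 1.017 3.537 4.378
vertex 0.515 2.765 3.578
endloop
endfacet
facet normal -0.911 0.269 0.312
outer loop
vertex 0.515 2.765 3.578
vertex 0.987 4.583 3.388
vertex 0.485 3.81 2.588
endloop
endfacet
facet normal -0.411 -0.633 -0.656
outer loop
vertex 0.485 3.81 2.588
vertex 1.353 2.517 3.292
vertex 0.515 2.765 3.578
endloop
endfacet
facet normal 0.411 0.633 0.656
outer loop
vertex 1.017 3.537 4.378
vertex 1.825 4.335 3.102
vertex 0.987 4.583 3.388
endloop
endfacet
facet normal 0.021 -0.726 0.688
outer loop
vertex 1.855 3.29 4.092
vertex 1.017 3.537 4.378
vertex 1.353 2.517 3.292
endloop
endfacet
facet normal 0.411 0.633 0.656
outer loop
vertex 1.855 3.29 4.092
vertex 1.825 4.335 3.102
vertex 1.017 3.537 4.378
endloop
endfacet
facet normal -0.020 0.725 -0.688
outer loop
vertex 0.987 4.583 3.388
vertex 1.825 4.335 3.102
vertex 0.485 3.81 2.588
endloop
endfacet
facet normal -0.411 -0.633 -0.656
outer loop
vertex 1.323 3.563 2.302
vertex 1.353 2.517 3.292
vertex 0.485 3.81 2.588
endloop
endfacet
facet normal -0.021 0.726 -0.688
outer loop
vertex 0.485 3.81 2.588
vertex 1.825 4.335 3.102
vertex 1.323 3.563 2.302
endloop
endfacet
facet normal 0.911 -0.269 -0.312
outer loop
vertex 1.323 3.563 2.302
vertex 1.855 3.29 4.092
vertex 1.353 2.517 3.292
endloop
endfacet
facet normal 0.911 -0.269 -0.312
outer loop
vertex 1.825 4.335 3.102
vertex 1.855 3.29 4.092
vertex 1.323 3.563 2.302
endloop
endfacet
facet normal -0.754 0.132 -0.644
outer loop
vertex 3.769 1.368 -4.537
vertex 3.206 1.641 -3.822
vertex 3.769 2.175 -4.371
endloop
endfacet
facet normal 0.914 0.082 -0.398
outer loop
vertex 3.769 1.368 -4.537
vertex 3.769 2.175 -4.371
vertex 4.594 1.399 -2.638
endloop
endfacet
facet normal -0.753 0.132 -0.644
outer loop
vertex 3.769 2.175 -4.371
vertex 3.206 1.641 -3.822
vertex 3.345 2.581 -3.792
endloop
endfacet
facet normal 0.689 0.725 -0.004
outer loop
vertex 3.769 2.175 -4.371
vertex 3.345 2.581 -3.792
vertex 4.594 1.399 -2.638
endloop
endfacet
facet normal -0.754 0.132 -0.643
outer loop
vertex 3.345 2.581 -3.792
vertex 3.206 1.641 -3.822
vertex 2.817 2.279 -3.235
endloop
endfacet
facet normal 0.185 0.780 0.598
outer loop
vertex 3.345 2.581 -3.792
vertex 2.817 2.279 -3.235
vertex 4.594 1.399 -2.638
endloop
endfacet
facet normal -0.754 0.133 -0.644
outer loop
vertex 2.817 2.279 -3.235
vertex 3.206 1.641 -3.822
vertex 2.582 1.497 -3.121
endloop
endfacet
facet normal -0.219 0.205 0.954
outer loop
vertex 2.817 2.279 -3.235
vertex 2.582 1.497 -3.121
vertex 4.594 1.399 -2.638
endloop
endfacet
facet normal -0.754 0.131 -0.644
outer loop
vertex 2.582 1.497 -3.121
vertex 3.206 1.641 -3.822
vertex 2.818 0.824 -3.534
endloop
endfacet
facet normal -0.219 -0.565 0.796
outer loop
vertex 2.582 1.497 -3.121
vertex 2.818 0.824 -3.534
vertex 4.594 1.399 -2.638
endloop
endfacet
facet normal -0.754 0.131 -0.644
outer loop
vertex 2.818 0.824 -3.534
vertex 3.206 1.641 -3.822
vertex 3.346 0.766 -4.164
endloop
endfacet
facet normal 0.186 -0.952 0.243
outer loop
vertex 2.818 0.824 -3.534
vertex 3.346 0.766 -4.164
vertex 4.594 1.399 -2.638
endloop
endfacet
facet normal -0.754 0.131 -0.644
outer loop
vertex 3.346 0.766 -4.164
vertex 3.206 1.641 -3.822
vertex 3.769 1.368 -4.537
endloop
endfacet
facet normal 0.690 -0.664 -0.289
outer loop
vertex 3.346 0.766 -4.164
vertex 3.769 1.368 -4.537
vertex 4.594 1.399 -2.638
endloop
endfacet

endsolid


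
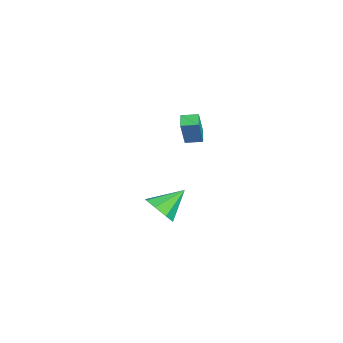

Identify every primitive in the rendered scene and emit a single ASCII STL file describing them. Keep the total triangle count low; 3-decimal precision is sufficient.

solid 
facet normal -0.917 0.072 0.393
outer loop
vertex -3.482 2.497 -1.464
vertex -3.365 3.393 -1.356
vertex -4.125 2.768 -3.014
endloop
endfacet
facet normal -0.129 -0.985 -0.119
outer loop
vertex -3.355 2.707 -3.344
vertex -3.482 2.497 -1.464
vertex -4.125 2.768 -3.014
endloop
endfacet
facet normal -0.917 0.072 0.393
outer loop
vertex -4.125 2.768 -3.014
vertex -3.365 3.393 -1.356
vertex -4.008 3.664 -2.906
endloop
endfacet
facet normal -0.378 0.159 -0.912
outer loop
vertex -4.008 3.664 -2.906
vertex -3.355 2.707 -3.344
vertex -4.125 2.768 -3.014
endloop
endfacet
facet normal 0.378 -0.159 0.912
outer loop
vertex -3.482 2.497 -1.464
vertex -2.595 3.332 -1.686
vertex -3.365 3.393 -1.356
endloop
endfacet
facet normal -0.129 -0.985 -0.119
outer loop
vertex -2.712 2.436 -1.794
vertex -3.482 2.497 -1.464
vertex -3.355 2.707 -3.344
endloop
endfacet
facet normal 0.378 -0.159 0.912
outer loop
vertex -2.712 2.436 -1.794
vertex -2.595 3.332 -1.686
vertex -3.482 2.497 -1.464
endloop
endfacet
facet normal 0.129 0.985 0.119
outer loop
vertex -3.365 3.393 -1.356
vertex -2.595 3.332 -1.686
vertex -4.008 3.664 -2.906
endloop
endfacet
facet normal -0.378 0.159 -0.912
outer loop
vertex -3.238 3.603 -3.236
vertex -3.355 2.707 -3.344
vertex -4.008 3.664 -2.906
endloop
endfacet
facet normal 0.129 0.985 0.119
outer loop
vertex -4.008 3.664 -2.906
vertex -2.595 3.332 -1.686
vertex -3.238 3.603 -3.236
endloop
endfacet
facet normal 0.917 -0.072 -0.393
outer loop
vertex -3.238 3.603 -3.236
vertex -2.712 2.436 -1.794
vertex -3.355 2.707 -3.344
endloop
endfacet
facet normal 0.917 -0.072 -0.393
outer loop
vertex -2.595 3.332 -1.686
vertex -2.712 2.436 -1.794
vertex -3.238 3.603 -3.236
endloop
endfacet
facet normal 0.317 -0.732 -0.603
outer loop
vertex 3.886 1.304 -4.2
vertex 2.986 1.035 -4.347
vertex 3.583 1.641 -4.769
endloop
endfacet
facet normal 0.608 0.781 0.139
outer loop
vertex 3.886 1.304 -4.2
vertex 3.583 1.641 -4.769
vertex 2.454 2.265 -3.333
endloop
endfacet
facet normal 0.317 -0.732 -0.603
outer loop
vertex 3.583 1.641 -4.769
vertex 2.986 1.035 -4.347
vertex 2.932 1.624 -5.09
endloop
endfacet
facet normal 0.128 0.942 -0.309
outer loop
vertex 3.583 1.641 -4.769
vertex 2.932 1.624 -5.09
vertex 2.454 2.265 -3.333
endloop
endfacet
facet normal 0.316 -0.732 -0.603
outer loop
vertex 2.932 1.624 -5.09
vertex 2.986 1.035 -4.347
vertex 2.312 1.262 -4.976
endloop
endfacet
facet normal -0.515 0.751 -0.414
outer loop
vertex 2.932 1.624 -5.09
vertex 2.312 1.262 -4.976
vertex 2.454 2.265 -3.333
endloop
endfacet
facet normal 0.316 -0.732 -0.603
outer loop
vertex 2.312 1.262 -4.976
vertex 2.986 1.035 -4.347
vertex 2.087 0.767 -4.493
endloop
endfacet
facet normal -0.941 0.318 -0.113
outer loop
vertex 2.312 1.262 -4.976
vertex 2.087 0.767 -4.493
vertex 2.454 2.265 -3.333
endloop
endfacet
facet normal 0.316 -0.732 -0.604
outer loop
vertex 2.087 0.767 -4.493
vertex 2.986 1.035 -4.347
vertex 2.389 0.429 -3.925
endloop
endfacet
facet normal -0.902 -0.103 0.418
outer loop
vertex 2.087 0.767 -4.493
vertex 2.389 0.429 -3.925
vertex 2.454 2.265 -3.333
endloop
endfacet
facet normal 0.317 -0.732 -0.603
outer loop
vertex 2.389 0.429 -3.925
vertex 2.986 1.035 -4.347
vertex 3.041 0.446 -3.603
endloop
endfacet
facet normal -0.421 -0.265 0.867
outer loop
vertex 2.389 0.429 -3.925
vertex 3.041 0.446 -3.603
vertex 2.454 2.265 -3.333
endloop
endfacet
facet normal 0.317 -0.732 -0.603
outer loop
vertex 3.041 0.446 -3.603
vertex 2.986 1.035 -4.347
vertex 3.661 0.808 -3.717
endloop
endfacet
facet normal 0.221 -0.073 0.972
outer loop
vertex 3.041 0.446 -3.603
vertex 3.661 0.808 -3.717
vertex 2.454 2.265 -3.333
endloop
endfacet
facet normal 0.317 -0.732 -0.603
outer loop
vertex 3.661 0.808 -3.717
vertex 2.986 1.035 -4.347
vertex 3.886 1.304 -4.2
endloop
endfacet
facet normal 0.648 0.360 0.671
outer loop
vertex 3.661 0.808 -3.717
vertex 3.886 1.304 -4.2
vertex 2.454 2.265 -3.333
endloop
endfacet

endsolid


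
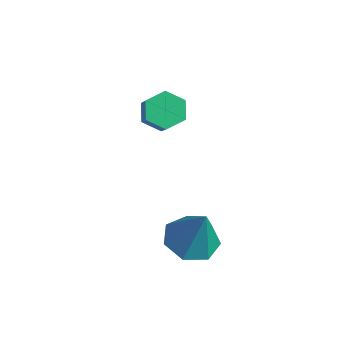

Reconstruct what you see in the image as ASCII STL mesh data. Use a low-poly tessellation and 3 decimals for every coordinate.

solid 
facet normal -0.378 -0.045 -0.925
outer loop
vertex -0.383 -2.571 -4.704
vertex -0.803 -3.172 -4.503
vertex -0.983 -2.434 -4.465
endloop
endfacet
facet normal 0.325 0.897 0.301
outer loop
vertex -0.383 -2.571 -4.704
vertex -0.983 -2.434 -4.465
vertex -0.277 -3.108 -3.217
endloop
endfacet
facet normal -0.378 -0.045 -0.925
outer loop
vertex -0.983 -2.434 -4.465
vertex -0.803 -3.172 -4.503
vertex -1.447 -2.853 -4.255
endloop
endfacet
facet normal -0.373 0.712 0.595
outer loop
vertex -0.983 -2.434 -4.465
vertex -1.447 -2.853 -4.255
vertex -0.277 -3.108 -3.217
endloop
endfacet
facet normal -0.379 -0.046 -0.924
outer loop
vertex -1.447 -2.853 -4.255
vertex -0.803 -3.172 -4.503
vertex -1.426 -3.511 -4.231
endloop
endfacet
facet normal -0.663 0.006 0.749
outer loop
vertex -1.447 -2.853 -4.255
vertex -1.426 -3.511 -4.231
vertex -0.277 -3.108 -3.217
endloop
endfacet
facet normal -0.379 -0.045 -0.924
outer loop
vertex -1.426 -3.511 -4.231
vertex -0.803 -3.172 -4.503
vertex -0.936 -3.914 -4.412
endloop
endfacet
facet normal -0.328 -0.689 0.646
outer loop
vertex -1.426 -3.511 -4.231
vertex -0.936 -3.914 -4.412
vertex -0.277 -3.108 -3.217
endloop
endfacet
facet normal -0.378 -0.046 -0.925
outer loop
vertex -0.936 -3.914 -4.412
vertex -0.803 -3.172 -4.503
vertex -0.346 -3.758 -4.661
endloop
endfacet
facet normal 0.379 -0.851 0.365
outer loop
vertex -0.936 -3.914 -4.412
vertex -0.346 -3.758 -4.661
vertex -0.277 -3.108 -3.217
endloop
endfacet
facet normal -0.378 -0.046 -0.925
outer loop
vertex -0.346 -3.758 -4.661
vertex -0.803 -3.172 -4.503
vertex -0.1 -3.16 -4.791
endloop
endfacet
facet normal 0.927 -0.356 0.116
outer loop
vertex -0.346 -3.758 -4.661
vertex -0.1 -3.16 -4.791
vertex -0.277 -3.108 -3.217
endloop
endfacet
facet normal -0.378 -0.045 -0.925
outer loop
vertex -0.1 -3.16 -4.791
vertex -0.803 -3.172 -4.503
vertex -0.383 -2.571 -4.704
endloop
endfacet
facet normal 0.903 0.421 0.088
outer loop
vertex -0.1 -3.16 -4.791
vertex -0.383 -2.571 -4.704
vertex -0.277 -3.108 -3.217
endloop
endfacet
facet normal -0.655 0.325 -0.682
outer loop
vertex -3.056 -1.92 -2.068
vertex -3.47 -2.247 -1.826
vertex -3.388 -1.702 -1.645
endloop
endfacet
facet normal 0.493 0.868 -0.060
outer loop
vertex -3.056 -1.92 -2.068
vertex -3.388 -1.702 -1.645
vertex -2.276 -2.307 -1.256
endloop
endfacet
facet normal 0.494 0.868 -0.062
outer loop
vertex -2.276 -2.307 -1.256
vertex -3.388 -1.702 -1.645
vertex -2.608 -2.088 -0.833
endloop
endfacet
facet normal 0.655 -0.325 0.682
outer loop
vertex -2.276 -2.307 -1.256
vertex -2.608 -2.088 -0.833
vertex -2.69 -2.633 -1.014
endloop
endfacet
facet normal -0.655 0.325 -0.682
outer loop
vertex -3.388 -1.702 -1.645
vertex -3.47 -2.247 -1.826
vertex -3.802 -2.028 -1.403
endloop
endfacet
facet normal -0.248 0.761 0.600
outer loop
vertex -3.388 -1.702 -1.645
vertex -3.802 -2.028 -1.403
vertex -2.608 -2.088 -0.833
endloop
endfacet
facet normal -0.249 0.760 0.601
outer loop
vertex -2.608 -2.088 -0.833
vertex -3.802 -2.028 -1.403
vertex -3.022 -2.415 -0.591
endloop
endfacet
facet normal 0.655 -0.325 0.682
outer loop
vertex -2.608 -2.088 -0.833
vertex -3.022 -2.415 -0.591
vertex -2.69 -2.633 -1.014
endloop
endfacet
facet normal -0.655 0.325 -0.682
outer loop
vertex -3.802 -2.028 -1.403
vertex -3.47 -2.247 -1.826
vertex -3.884 -2.573 -1.584
endloop
endfacet
facet normal -0.742 -0.108 0.661
outer loop
vertex -3.802 -2.028 -1.403
vertex -3.884 -2.573 -1.584
vertex -3.022 -2.415 -0.591
endloop
endfacet
facet normal -0.742 -0.108 0.661
outer loop
vertex -3.022 -2.415 -0.591
vertex -3.884 -2.573 -1.584
vertex -3.104 -2.96 -0.772
endloop
endfacet
facet normal 0.655 -0.325 0.682
outer loop
vertex -3.022 -2.415 -0.591
vertex -3.104 -2.96 -0.772
vertex -2.69 -2.633 -1.014
endloop
endfacet
facet normal -0.655 0.325 -0.682
outer loop
vertex -3.884 -2.573 -1.584
vertex -3.47 -2.247 -1.826
vertex -3.552 -2.792 -2.007
endloop
endfacet
facet normal -0.494 -0.867 0.061
outer loop
vertex -3.884 -2.573 -1.584
vertex -3.552 -2.792 -2.007
vertex -3.104 -2.96 -0.772
endloop
endfacet
facet normal -0.493 -0.868 0.061
outer loop
vertex -3.104 -2.96 -0.772
vertex -3.552 -2.792 -2.007
vertex -2.772 -3.178 -1.195
endloop
endfacet
facet normal 0.655 -0.325 0.682
outer loop
vertex -3.104 -2.96 -0.772
vertex -2.772 -3.178 -1.195
vertex -2.69 -2.633 -1.014
endloop
endfacet
facet normal -0.655 0.325 -0.682
outer loop
vertex -3.552 -2.792 -2.007
vertex -3.47 -2.247 -1.826
vertex -3.138 -2.465 -2.249
endloop
endfacet
facet normal 0.249 -0.760 -0.601
outer loop
vertex -3.552 -2.792 -2.007
vertex -3.138 -2.465 -2.249
vertex -2.772 -3.178 -1.195
endloop
endfacet
facet normal 0.248 -0.760 -0.600
outer loop
vertex -2.772 -3.178 -1.195
vertex -3.138 -2.465 -2.249
vertex -2.358 -2.852 -1.437
endloop
endfacet
facet normal 0.655 -0.325 0.682
outer loop
vertex -2.772 -3.178 -1.195
vertex -2.358 -2.852 -1.437
vertex -2.69 -2.633 -1.014
endloop
endfacet
facet normal -0.655 0.325 -0.682
outer loop
vertex -3.138 -2.465 -2.249
vertex -3.47 -2.247 -1.826
vertex -3.056 -1.92 -2.068
endloop
endfacet
facet normal 0.742 0.108 -0.661
outer loop
vertex -3.138 -2.465 -2.249
vertex -3.056 -1.92 -2.068
vertex -2.358 -2.852 -1.437
endloop
endfacet
facet normal 0.742 0.108 -0.661
outer loop
vertex -2.358 -2.852 -1.437
vertex -3.056 -1.92 -2.068
vertex -2.276 -2.307 -1.256
endloop
endfacet
facet normal 0.655 -0.325 0.682
outer loop
vertex -2.358 -2.852 -1.437
vertex -2.276 -2.307 -1.256
vertex -2.69 -2.633 -1.014
endloop
endfacet

endsolid


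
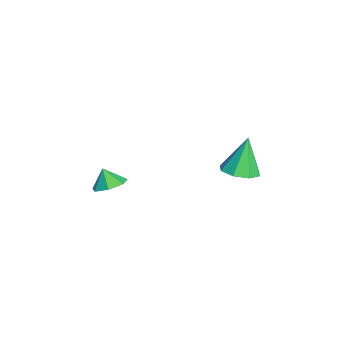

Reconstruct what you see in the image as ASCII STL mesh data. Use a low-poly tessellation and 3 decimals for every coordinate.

solid 
facet normal 0.383 0.317 -0.868
outer loop
vertex 4.333 -4.526 -0.848
vertex 3.769 -3.825 -0.841
vertex 4.598 -3.882 -0.496
endloop
endfacet
facet normal 0.442 -0.563 0.698
outer loop
vertex 4.333 -4.526 -0.848
vertex 4.598 -3.882 -0.496
vertex 3.371 -4.155 0.061
endloop
endfacet
facet normal 0.383 0.316 -0.868
outer loop
vertex 4.598 -3.882 -0.496
vertex 3.769 -3.825 -0.841
vertex 4.239 -3.194 -0.404
endloop
endfacet
facet normal 0.396 0.084 0.914
outer loop
vertex 4.598 -3.882 -0.496
vertex 4.239 -3.194 -0.404
vertex 3.371 -4.155 0.061
endloop
endfacet
facet normal 0.382 0.317 -0.868
outer loop
vertex 4.239 -3.194 -0.404
vertex 3.769 -3.825 -0.841
vertex 3.525 -2.982 -0.641
endloop
endfacet
facet normal -0.125 0.522 0.844
outer loop
vertex 4.239 -3.194 -0.404
vertex 3.525 -2.982 -0.641
vertex 3.371 -4.155 0.061
endloop
endfacet
facet normal 0.383 0.317 -0.868
outer loop
vertex 3.525 -2.982 -0.641
vertex 3.769 -3.825 -0.841
vertex 2.996 -3.405 -1.029
endloop
endfacet
facet normal -0.731 0.419 0.539
outer loop
vertex 3.525 -2.982 -0.641
vertex 2.996 -3.405 -1.029
vertex 3.371 -4.155 0.061
endloop
endfacet
facet normal 0.383 0.317 -0.868
outer loop
vertex 2.996 -3.405 -1.029
vertex 3.769 -3.825 -0.841
vertex 3.048 -4.144 -1.276
endloop
endfacet
facet normal -0.962 -0.145 0.231
outer loop
vertex 2.996 -3.405 -1.029
vertex 3.048 -4.144 -1.276
vertex 3.371 -4.155 0.061
endloop
endfacet
facet normal 0.383 0.316 -0.868
outer loop
vertex 3.048 -4.144 -1.276
vertex 3.769 -3.825 -0.841
vertex 3.643 -4.643 -1.195
endloop
endfacet
facet normal -0.647 -0.747 0.150
outer loop
vertex 3.048 -4.144 -1.276
vertex 3.643 -4.643 -1.195
vertex 3.371 -4.155 0.061
endloop
endfacet
facet normal 0.383 0.317 -0.868
outer loop
vertex 3.643 -4.643 -1.195
vertex 3.769 -3.825 -0.841
vertex 4.333 -4.526 -0.848
endloop
endfacet
facet normal -0.022 -0.933 0.358
outer loop
vertex 3.643 -4.643 -1.195
vertex 4.333 -4.526 -0.848
vertex 3.371 -4.155 0.061
endloop
endfacet
facet normal 0.270 -0.195 -0.943
outer loop
vertex 4.237 1.971 0.028
vertex 3.353 2.355 -0.305
vertex 4.28 2.737 -0.118
endloop
endfacet
facet normal 0.765 0.079 0.639
outer loop
vertex 4.237 1.971 0.028
vertex 4.28 2.737 -0.118
vertex 2.787 2.765 1.665
endloop
endfacet
facet normal 0.271 -0.195 -0.943
outer loop
vertex 4.28 2.737 -0.118
vertex 3.353 2.355 -0.305
vertex 3.78 3.279 -0.374
endloop
endfacet
facet normal 0.544 0.712 0.444
outer loop
vertex 4.28 2.737 -0.118
vertex 3.78 3.279 -0.374
vertex 2.787 2.765 1.665
endloop
endfacet
facet normal 0.271 -0.196 -0.942
outer loop
vertex 3.78 3.279 -0.374
vertex 3.353 2.355 -0.305
vertex 3.03 3.28 -0.59
endloop
endfacet
facet normal -0.061 0.974 0.216
outer loop
vertex 3.78 3.279 -0.374
vertex 3.03 3.28 -0.59
vertex 2.787 2.765 1.665
endloop
endfacet
facet normal 0.270 -0.196 -0.943
outer loop
vertex 3.03 3.28 -0.59
vertex 3.353 2.355 -0.305
vertex 2.468 2.739 -0.638
endloop
endfacet
facet normal -0.695 0.714 0.088
outer loop
vertex 3.03 3.28 -0.59
vertex 2.468 2.739 -0.638
vertex 2.787 2.765 1.665
endloop
endfacet
facet normal 0.270 -0.195 -0.943
outer loop
vertex 2.468 2.739 -0.638
vertex 3.353 2.355 -0.305
vertex 2.425 1.974 -0.492
endloop
endfacet
facet normal -0.987 0.081 0.136
outer loop
vertex 2.468 2.739 -0.638
vertex 2.425 1.974 -0.492
vertex 2.787 2.765 1.665
endloop
endfacet
facet normal 0.270 -0.196 -0.943
outer loop
vertex 2.425 1.974 -0.492
vertex 3.353 2.355 -0.305
vertex 2.925 1.432 -0.236
endloop
endfacet
facet normal -0.766 -0.551 0.331
outer loop
vertex 2.425 1.974 -0.492
vertex 2.925 1.432 -0.236
vertex 2.787 2.765 1.665
endloop
endfacet
facet normal 0.271 -0.196 -0.942
outer loop
vertex 2.925 1.432 -0.236
vertex 3.353 2.355 -0.305
vertex 3.675 1.431 -0.02
endloop
endfacet
facet normal -0.162 -0.813 0.559
outer loop
vertex 2.925 1.432 -0.236
vertex 3.675 1.431 -0.02
vertex 2.787 2.765 1.665
endloop
endfacet
facet normal 0.270 -0.197 -0.943
outer loop
vertex 3.675 1.431 -0.02
vertex 3.353 2.355 -0.305
vertex 4.237 1.971 0.028
endloop
endfacet
facet normal 0.472 -0.553 0.687
outer loop
vertex 3.675 1.431 -0.02
vertex 4.237 1.971 0.028
vertex 2.787 2.765 1.665
endloop
endfacet

endsolid


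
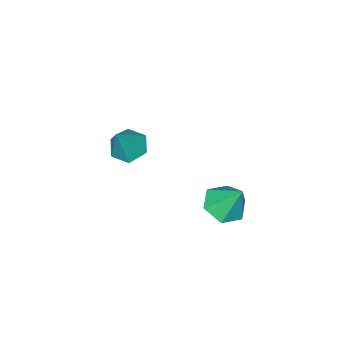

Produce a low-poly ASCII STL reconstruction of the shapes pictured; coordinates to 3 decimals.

solid 
facet normal 0.060 -0.515 -0.855
outer loop
vertex -1.434 0.591 0.442
vertex -2.312 0.848 0.226
vertex -1.587 1.38 -0.044
endloop
endfacet
facet normal 0.851 0.385 0.358
outer loop
vertex -1.434 0.591 0.442
vertex -1.587 1.38 -0.044
vertex -2.408 1.672 1.594
endloop
endfacet
facet normal 0.060 -0.515 -0.855
outer loop
vertex -1.587 1.38 -0.044
vertex -2.312 0.848 0.226
vertex -2.464 1.638 -0.261
endloop
endfacet
facet normal 0.288 0.957 -0.026
outer loop
vertex -1.587 1.38 -0.044
vertex -2.464 1.638 -0.261
vertex -2.408 1.672 1.594
endloop
endfacet
facet normal 0.059 -0.516 -0.855
outer loop
vertex -2.464 1.638 -0.261
vertex -2.312 0.848 0.226
vertex -3.19 1.105 0.01
endloop
endfacet
facet normal -0.591 0.807 0.003
outer loop
vertex -2.464 1.638 -0.261
vertex -3.19 1.105 0.01
vertex -2.408 1.672 1.594
endloop
endfacet
facet normal 0.060 -0.515 -0.855
outer loop
vertex -3.19 1.105 0.01
vertex -2.312 0.848 0.226
vertex -3.038 0.315 0.496
endloop
endfacet
facet normal -0.905 0.083 0.417
outer loop
vertex -3.19 1.105 0.01
vertex -3.038 0.315 0.496
vertex -2.408 1.672 1.594
endloop
endfacet
facet normal 0.060 -0.515 -0.855
outer loop
vertex -3.038 0.315 0.496
vertex -2.312 0.848 0.226
vertex -2.16 0.058 0.712
endloop
endfacet
facet normal -0.341 -0.491 0.802
outer loop
vertex -3.038 0.315 0.496
vertex -2.16 0.058 0.712
vertex -2.408 1.672 1.594
endloop
endfacet
facet normal 0.060 -0.515 -0.855
outer loop
vertex -2.16 0.058 0.712
vertex -2.312 0.848 0.226
vertex -1.434 0.591 0.442
endloop
endfacet
facet normal 0.537 -0.340 0.772
outer loop
vertex -2.16 0.058 0.712
vertex -1.434 0.591 0.442
vertex -2.408 1.672 1.594
endloop
endfacet
facet normal -0.496 -0.126 -0.859
outer loop
vertex -1.394 -3.456 0.46
vertex -1.904 -4.008 0.835
vertex -2.101 -3.192 0.829
endloop
endfacet
facet normal 0.391 0.915 0.095
outer loop
vertex -1.394 -3.456 0.46
vertex -2.101 -3.192 0.829
vertex -1.056 -3.792 2.305
endloop
endfacet
facet normal -0.495 -0.126 -0.859
outer loop
vertex -2.101 -3.192 0.829
vertex -1.904 -4.008 0.835
vertex -2.611 -3.745 1.204
endloop
endfacet
facet normal -0.378 0.733 0.566
outer loop
vertex -2.101 -3.192 0.829
vertex -2.611 -3.745 1.204
vertex -1.056 -3.792 2.305
endloop
endfacet
facet normal -0.496 -0.127 -0.859
outer loop
vertex -2.611 -3.745 1.204
vertex -1.904 -4.008 0.835
vertex -2.413 -4.561 1.21
endloop
endfacet
facet normal -0.575 -0.134 0.807
outer loop
vertex -2.611 -3.745 1.204
vertex -2.413 -4.561 1.21
vertex -1.056 -3.792 2.305
endloop
endfacet
facet normal -0.495 -0.127 -0.860
outer loop
vertex -2.413 -4.561 1.21
vertex -1.904 -4.008 0.835
vertex -1.706 -4.825 0.842
endloop
endfacet
facet normal -0.004 -0.816 0.578
outer loop
vertex -2.413 -4.561 1.21
vertex -1.706 -4.825 0.842
vertex -1.056 -3.792 2.305
endloop
endfacet
facet normal -0.494 -0.127 -0.860
outer loop
vertex -1.706 -4.825 0.842
vertex -1.904 -4.008 0.835
vertex -1.196 -4.272 0.467
endloop
endfacet
facet normal 0.766 -0.634 0.107
outer loop
vertex -1.706 -4.825 0.842
vertex -1.196 -4.272 0.467
vertex -1.056 -3.792 2.305
endloop
endfacet
facet normal -0.494 -0.127 -0.860
outer loop
vertex -1.196 -4.272 0.467
vertex -1.904 -4.008 0.835
vertex -1.394 -3.456 0.46
endloop
endfacet
facet normal 0.963 0.233 -0.134
outer loop
vertex -1.196 -4.272 0.467
vertex -1.394 -3.456 0.46
vertex -1.056 -3.792 2.305
endloop
endfacet

endsolid


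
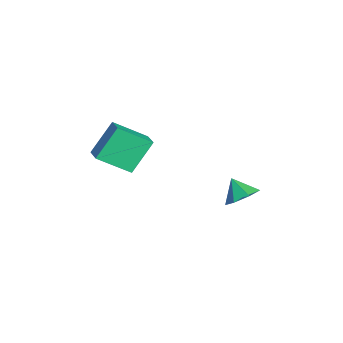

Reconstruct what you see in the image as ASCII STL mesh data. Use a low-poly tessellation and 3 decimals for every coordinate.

solid 
facet normal -0.348 0.576 0.740
outer loop
vertex -2.545 -1.679 3.983
vertex -1.76 -1.557 4.257
vertex -2.389 -0.126 2.847
endloop
endfacet
facet normal -0.934 -0.144 -0.326
outer loop
vertex -1.74 -1.203 1.463
vertex -2.545 -1.679 3.983
vertex -2.389 -0.126 2.847
endloop
endfacet
facet normal -0.348 0.576 0.740
outer loop
vertex -2.389 -0.126 2.847
vertex -1.76 -1.557 4.257
vertex -1.605 -0.004 3.121
endloop
endfacet
facet normal 0.080 0.805 -0.588
outer loop
vertex -1.605 -0.004 3.121
vertex -1.74 -1.203 1.463
vertex -2.389 -0.126 2.847
endloop
endfacet
facet normal -0.080 -0.805 0.588
outer loop
vertex -2.545 -1.679 3.983
vertex -1.111 -2.634 2.873
vertex -1.76 -1.557 4.257
endloop
endfacet
facet normal -0.934 -0.145 -0.326
outer loop
vertex -1.895 -2.756 2.599
vertex -2.545 -1.679 3.983
vertex -1.74 -1.203 1.463
endloop
endfacet
facet normal -0.080 -0.805 0.588
outer loop
vertex -1.895 -2.756 2.599
vertex -1.111 -2.634 2.873
vertex -2.545 -1.679 3.983
endloop
endfacet
facet normal 0.934 0.145 0.325
outer loop
vertex -1.76 -1.557 4.257
vertex -1.111 -2.634 2.873
vertex -1.605 -0.004 3.121
endloop
endfacet
facet normal 0.080 0.805 -0.588
outer loop
vertex -0.955 -1.081 1.737
vertex -1.74 -1.203 1.463
vertex -1.605 -0.004 3.121
endloop
endfacet
facet normal 0.934 0.145 0.326
outer loop
vertex -1.605 -0.004 3.121
vertex -1.111 -2.634 2.873
vertex -0.955 -1.081 1.737
endloop
endfacet
facet normal 0.348 -0.576 -0.740
outer loop
vertex -0.955 -1.081 1.737
vertex -1.895 -2.756 2.599
vertex -1.74 -1.203 1.463
endloop
endfacet
facet normal 0.348 -0.576 -0.740
outer loop
vertex -1.111 -2.634 2.873
vertex -1.895 -2.756 2.599
vertex -0.955 -1.081 1.737
endloop
endfacet
facet normal 0.641 0.352 -0.682
outer loop
vertex -0.151 3.352 -0.432
vertex -0.791 3.897 -0.752
vertex -0.189 4.059 -0.103
endloop
endfacet
facet normal 0.245 -0.398 0.884
outer loop
vertex -0.151 3.352 -0.432
vertex -0.189 4.059 -0.103
vertex -1.509 3.503 0.012
endloop
endfacet
facet normal 0.641 0.352 -0.682
outer loop
vertex -0.189 4.059 -0.103
vertex -0.791 3.897 -0.752
vertex -0.681 4.645 -0.263
endloop
endfacet
facet normal -0.020 0.248 0.969
outer loop
vertex -0.189 4.059 -0.103
vertex -0.681 4.645 -0.263
vertex -1.509 3.503 0.012
endloop
endfacet
facet normal 0.641 0.352 -0.682
outer loop
vertex -0.681 4.645 -0.263
vertex -0.791 3.897 -0.752
vertex -1.256 4.667 -0.792
endloop
endfacet
facet normal -0.553 0.551 0.624
outer loop
vertex -0.681 4.645 -0.263
vertex -1.256 4.667 -0.792
vertex -1.509 3.503 0.012
endloop
endfacet
facet normal 0.640 0.351 -0.683
outer loop
vertex -1.256 4.667 -0.792
vertex -0.791 3.897 -0.752
vertex -1.481 4.109 -1.29
endloop
endfacet
facet normal -0.952 0.284 0.112
outer loop
vertex -1.256 4.667 -0.792
vertex -1.481 4.109 -1.29
vertex -1.509 3.503 0.012
endloop
endfacet
facet normal 0.640 0.353 -0.682
outer loop
vertex -1.481 4.109 -1.29
vertex -0.791 3.897 -0.752
vertex -1.186 3.392 -1.384
endloop
endfacet
facet normal -0.917 -0.353 -0.184
outer loop
vertex -1.481 4.109 -1.29
vertex -1.186 3.392 -1.384
vertex -1.509 3.503 0.012
endloop
endfacet
facet normal 0.641 0.352 -0.682
outer loop
vertex -1.186 3.392 -1.384
vertex -0.791 3.897 -0.752
vertex -0.595 3.055 -1.002
endloop
endfacet
facet normal -0.475 -0.879 -0.040
outer loop
vertex -1.186 3.392 -1.384
vertex -0.595 3.055 -1.002
vertex -1.509 3.503 0.012
endloop
endfacet
facet normal 0.641 0.352 -0.682
outer loop
vertex -0.595 3.055 -1.002
vertex -0.791 3.897 -0.752
vertex -0.151 3.352 -0.432
endloop
endfacet
facet normal 0.042 -0.899 0.435
outer loop
vertex -0.595 3.055 -1.002
vertex -0.151 3.352 -0.432
vertex -1.509 3.503 0.012
endloop
endfacet

endsolid


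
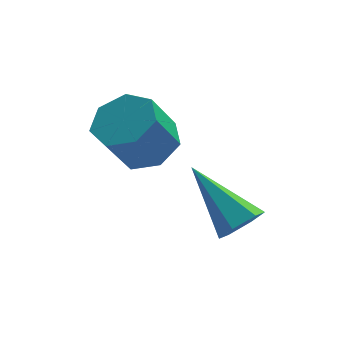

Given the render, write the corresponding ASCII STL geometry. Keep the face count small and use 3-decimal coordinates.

solid 
facet normal 0.489 -0.659 -0.572
outer loop
vertex 0.004 -3.334 1.487
vertex -0.267 -3.052 0.93
vertex 0.326 -2.824 1.174
endloop
endfacet
facet normal 0.573 0.134 0.808
outer loop
vertex 0.004 -3.334 1.487
vertex 0.326 -2.824 1.174
vertex -1.293 -1.668 2.13
endloop
endfacet
facet normal 0.489 -0.660 -0.571
outer loop
vertex 0.326 -2.824 1.174
vertex -0.267 -3.052 0.93
vertex 0.056 -2.542 0.617
endloop
endfacet
facet normal 0.616 0.782 0.097
outer loop
vertex 0.326 -2.824 1.174
vertex 0.056 -2.542 0.617
vertex -1.293 -1.668 2.13
endloop
endfacet
facet normal 0.489 -0.660 -0.571
outer loop
vertex 0.056 -2.542 0.617
vertex -0.267 -3.052 0.93
vertex -0.537 -2.77 0.373
endloop
endfacet
facet normal -0.089 0.826 -0.556
outer loop
vertex 0.056 -2.542 0.617
vertex -0.537 -2.77 0.373
vertex -1.293 -1.668 2.13
endloop
endfacet
facet normal 0.488 -0.660 -0.571
outer loop
vertex -0.537 -2.77 0.373
vertex -0.267 -3.052 0.93
vertex -0.859 -3.28 0.687
endloop
endfacet
facet normal -0.838 0.221 -0.499
outer loop
vertex -0.537 -2.77 0.373
vertex -0.859 -3.28 0.687
vertex -1.293 -1.668 2.13
endloop
endfacet
facet normal 0.489 -0.658 -0.572
outer loop
vertex -0.859 -3.28 0.687
vertex -0.267 -3.052 0.93
vertex -0.589 -3.563 1.243
endloop
endfacet
facet normal -0.880 -0.426 0.211
outer loop
vertex -0.859 -3.28 0.687
vertex -0.589 -3.563 1.243
vertex -1.293 -1.668 2.13
endloop
endfacet
facet normal 0.489 -0.659 -0.572
outer loop
vertex -0.589 -3.563 1.243
vertex -0.267 -3.052 0.93
vertex 0.004 -3.334 1.487
endloop
endfacet
facet normal -0.175 -0.470 0.865
outer loop
vertex -0.589 -3.563 1.243
vertex 0.004 -3.334 1.487
vertex -1.293 -1.668 2.13
endloop
endfacet
facet normal 0.443 0.272 -0.854
outer loop
vertex -1.559 -0.75 3.122
vertex -2.285 -1.037 2.654
vertex -2.123 -0.211 3.001
endloop
endfacet
facet normal 0.541 0.678 0.498
outer loop
vertex -1.559 -0.75 3.122
vertex -2.123 -0.211 3.001
vertex -2.19 -1.137 4.335
endloop
endfacet
facet normal 0.541 0.678 0.498
outer loop
vertex -2.19 -1.137 4.335
vertex -2.123 -0.211 3.001
vertex -2.754 -0.597 4.213
endloop
endfacet
facet normal -0.445 -0.272 0.853
outer loop
vertex -2.19 -1.137 4.335
vertex -2.754 -0.597 4.213
vertex -2.915 -1.423 3.866
endloop
endfacet
facet normal 0.444 0.272 -0.854
outer loop
vertex -2.123 -0.211 3.001
vertex -2.285 -1.037 2.654
vertex -2.809 -0.294 2.618
endloop
endfacet
facet normal -0.221 0.957 0.189
outer loop
vertex -2.123 -0.211 3.001
vertex -2.809 -0.294 2.618
vertex -2.754 -0.597 4.213
endloop
endfacet
facet normal -0.222 0.957 0.189
outer loop
vertex -2.754 -0.597 4.213
vertex -2.809 -0.294 2.618
vertex -3.439 -0.68 3.83
endloop
endfacet
facet normal -0.444 -0.272 0.854
outer loop
vertex -2.754 -0.597 4.213
vertex -3.439 -0.68 3.83
vertex -2.915 -1.423 3.866
endloop
endfacet
facet normal 0.444 0.272 -0.854
outer loop
vertex -2.809 -0.294 2.618
vertex -2.285 -1.037 2.654
vertex -3.1 -0.936 2.262
endloop
endfacet
facet normal -0.817 0.515 -0.261
outer loop
vertex -2.809 -0.294 2.618
vertex -3.1 -0.936 2.262
vertex -3.439 -0.68 3.83
endloop
endfacet
facet normal -0.817 0.515 -0.261
outer loop
vertex -3.439 -0.68 3.83
vertex -3.1 -0.936 2.262
vertex -3.73 -1.322 3.474
endloop
endfacet
facet normal -0.444 -0.272 0.854
outer loop
vertex -3.439 -0.68 3.83
vertex -3.73 -1.322 3.474
vertex -2.915 -1.423 3.866
endloop
endfacet
facet normal 0.444 0.272 -0.853
outer loop
vertex -3.1 -0.936 2.262
vertex -2.285 -1.037 2.654
vertex -2.777 -1.654 2.201
endloop
endfacet
facet normal -0.797 -0.315 -0.515
outer loop
vertex -3.1 -0.936 2.262
vertex -2.777 -1.654 2.201
vertex -3.73 -1.322 3.474
endloop
endfacet
facet normal -0.798 -0.314 -0.515
outer loop
vertex -3.73 -1.322 3.474
vertex -2.777 -1.654 2.201
vertex -3.408 -2.04 3.413
endloop
endfacet
facet normal -0.444 -0.272 0.854
outer loop
vertex -3.73 -1.322 3.474
vertex -3.408 -2.04 3.413
vertex -2.915 -1.423 3.866
endloop
endfacet
facet normal 0.444 0.272 -0.853
outer loop
vertex -2.777 -1.654 2.201
vertex -2.285 -1.037 2.654
vertex -2.084 -1.907 2.481
endloop
endfacet
facet normal -0.177 -0.907 -0.381
outer loop
vertex -2.777 -1.654 2.201
vertex -2.084 -1.907 2.481
vertex -3.408 -2.04 3.413
endloop
endfacet
facet normal -0.177 -0.907 -0.382
outer loop
vertex -3.408 -2.04 3.413
vertex -2.084 -1.907 2.481
vertex -2.714 -2.294 3.694
endloop
endfacet
facet normal -0.445 -0.271 0.854
outer loop
vertex -3.408 -2.04 3.413
vertex -2.714 -2.294 3.694
vertex -2.915 -1.423 3.866
endloop
endfacet
facet normal 0.444 0.272 -0.854
outer loop
vertex -2.084 -1.907 2.481
vertex -2.285 -1.037 2.654
vertex -1.542 -1.505 2.891
endloop
endfacet
facet normal 0.576 -0.816 0.039
outer loop
vertex -2.084 -1.907 2.481
vertex -1.542 -1.505 2.891
vertex -2.714 -2.294 3.694
endloop
endfacet
facet normal 0.577 -0.816 0.040
outer loop
vertex -2.714 -2.294 3.694
vertex -1.542 -1.505 2.891
vertex -2.172 -1.891 4.104
endloop
endfacet
facet normal -0.444 -0.271 0.854
outer loop
vertex -2.714 -2.294 3.694
vertex -2.172 -1.891 4.104
vertex -2.915 -1.423 3.866
endloop
endfacet
facet normal 0.443 0.271 -0.854
outer loop
vertex -1.542 -1.505 2.891
vertex -2.285 -1.037 2.654
vertex -1.559 -0.75 3.122
endloop
endfacet
facet normal 0.896 -0.111 0.430
outer loop
vertex -1.542 -1.505 2.891
vertex -1.559 -0.75 3.122
vertex -2.172 -1.891 4.104
endloop
endfacet
facet normal 0.896 -0.111 0.431
outer loop
vertex -2.172 -1.891 4.104
vertex -1.559 -0.75 3.122
vertex -2.19 -1.137 4.335
endloop
endfacet
facet normal -0.445 -0.272 0.853
outer loop
vertex -2.172 -1.891 4.104
vertex -2.19 -1.137 4.335
vertex -2.915 -1.423 3.866
endloop
endfacet

endsolid
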